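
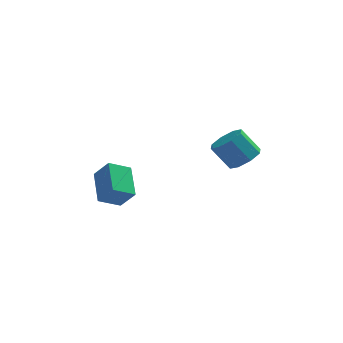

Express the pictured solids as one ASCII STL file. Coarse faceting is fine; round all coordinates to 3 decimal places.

solid 
facet normal 0.594 -0.112 -0.797
outer loop
vertex 3.092 -4.377 2.91
vertex 2.446 -4.063 2.384
vertex 3.122 -3.701 2.837
endloop
endfacet
facet normal 0.803 0.029 0.595
outer loop
vertex 3.092 -4.377 2.91
vertex 3.122 -3.701 2.837
vertex 2.219 -4.211 4.081
endloop
endfacet
facet normal 0.803 0.029 0.595
outer loop
vertex 2.219 -4.211 4.081
vertex 3.122 -3.701 2.837
vertex 2.249 -3.535 4.008
endloop
endfacet
facet normal -0.594 0.112 0.797
outer loop
vertex 2.219 -4.211 4.081
vertex 2.249 -3.535 4.008
vertex 1.574 -3.897 3.556
endloop
endfacet
facet normal 0.594 -0.113 -0.796
outer loop
vertex 3.122 -3.701 2.837
vertex 2.446 -4.063 2.384
vertex 2.756 -3.236 2.498
endloop
endfacet
facet normal 0.599 0.723 0.344
outer loop
vertex 3.122 -3.701 2.837
vertex 2.756 -3.236 2.498
vertex 2.249 -3.535 4.008
endloop
endfacet
facet normal 0.599 0.723 0.344
outer loop
vertex 2.249 -3.535 4.008
vertex 2.756 -3.236 2.498
vertex 1.883 -3.07 3.669
endloop
endfacet
facet normal -0.594 0.113 0.796
outer loop
vertex 2.249 -3.535 4.008
vertex 1.883 -3.07 3.669
vertex 1.574 -3.897 3.556
endloop
endfacet
facet normal 0.594 -0.113 -0.797
outer loop
vertex 2.756 -3.236 2.498
vertex 2.446 -4.063 2.384
vertex 2.209 -3.256 2.093
endloop
endfacet
facet normal 0.044 0.993 -0.108
outer loop
vertex 2.756 -3.236 2.498
vertex 2.209 -3.256 2.093
vertex 1.883 -3.07 3.669
endloop
endfacet
facet normal 0.044 0.993 -0.108
outer loop
vertex 1.883 -3.07 3.669
vertex 2.209 -3.256 2.093
vertex 1.336 -3.09 3.264
endloop
endfacet
facet normal -0.594 0.113 0.797
outer loop
vertex 1.883 -3.07 3.669
vertex 1.336 -3.09 3.264
vertex 1.574 -3.897 3.556
endloop
endfacet
facet normal 0.594 -0.113 -0.797
outer loop
vertex 2.209 -3.256 2.093
vertex 2.446 -4.063 2.384
vertex 1.801 -3.749 1.859
endloop
endfacet
facet normal -0.538 0.681 -0.497
outer loop
vertex 2.209 -3.256 2.093
vertex 1.801 -3.749 1.859
vertex 1.336 -3.09 3.264
endloop
endfacet
facet normal -0.538 0.681 -0.497
outer loop
vertex 1.336 -3.09 3.264
vertex 1.801 -3.749 1.859
vertex 0.928 -3.583 3.03
endloop
endfacet
facet normal -0.594 0.113 0.797
outer loop
vertex 1.336 -3.09 3.264
vertex 0.928 -3.583 3.03
vertex 1.574 -3.897 3.556
endloop
endfacet
facet normal 0.594 -0.112 -0.797
outer loop
vertex 1.801 -3.749 1.859
vertex 2.446 -4.063 2.384
vertex 1.771 -4.425 1.932
endloop
endfacet
facet normal -0.803 -0.029 -0.595
outer loop
vertex 1.801 -3.749 1.859
vertex 1.771 -4.425 1.932
vertex 0.928 -3.583 3.03
endloop
endfacet
facet normal -0.803 -0.029 -0.595
outer loop
vertex 0.928 -3.583 3.03
vertex 1.771 -4.425 1.932
vertex 0.898 -4.259 3.103
endloop
endfacet
facet normal -0.594 0.112 0.797
outer loop
vertex 0.928 -3.583 3.03
vertex 0.898 -4.259 3.103
vertex 1.574 -3.897 3.556
endloop
endfacet
facet normal 0.594 -0.113 -0.796
outer loop
vertex 1.771 -4.425 1.932
vertex 2.446 -4.063 2.384
vertex 2.137 -4.89 2.271
endloop
endfacet
facet normal -0.599 -0.723 -0.344
outer loop
vertex 1.771 -4.425 1.932
vertex 2.137 -4.89 2.271
vertex 0.898 -4.259 3.103
endloop
endfacet
facet normal -0.599 -0.723 -0.344
outer loop
vertex 0.898 -4.259 3.103
vertex 2.137 -4.89 2.271
vertex 1.264 -4.724 3.442
endloop
endfacet
facet normal -0.594 0.113 0.796
outer loop
vertex 0.898 -4.259 3.103
vertex 1.264 -4.724 3.442
vertex 1.574 -3.897 3.556
endloop
endfacet
facet normal 0.594 -0.113 -0.797
outer loop
vertex 2.137 -4.89 2.271
vertex 2.446 -4.063 2.384
vertex 2.684 -4.87 2.676
endloop
endfacet
facet normal -0.044 -0.993 0.108
outer loop
vertex 2.137 -4.89 2.271
vertex 2.684 -4.87 2.676
vertex 1.264 -4.724 3.442
endloop
endfacet
facet normal -0.044 -0.993 0.108
outer loop
vertex 1.264 -4.724 3.442
vertex 2.684 -4.87 2.676
vertex 1.811 -4.704 3.847
endloop
endfacet
facet normal -0.594 0.113 0.797
outer loop
vertex 1.264 -4.724 3.442
vertex 1.811 -4.704 3.847
vertex 1.574 -3.897 3.556
endloop
endfacet
facet normal 0.594 -0.113 -0.797
outer loop
vertex 2.684 -4.87 2.676
vertex 2.446 -4.063 2.384
vertex 3.092 -4.377 2.91
endloop
endfacet
facet normal 0.538 -0.681 0.497
outer loop
vertex 2.684 -4.87 2.676
vertex 3.092 -4.377 2.91
vertex 1.811 -4.704 3.847
endloop
endfacet
facet normal 0.538 -0.681 0.497
outer loop
vertex 1.811 -4.704 3.847
vertex 3.092 -4.377 2.91
vertex 2.219 -4.211 4.081
endloop
endfacet
facet normal -0.594 0.113 0.797
outer loop
vertex 1.811 -4.704 3.847
vertex 2.219 -4.211 4.081
vertex 1.574 -3.897 3.556
endloop
endfacet
facet normal -0.571 0.319 -0.757
outer loop
vertex -4.173 -4.727 -0.106
vertex -4.466 -3.124 0.791
vertex -3.182 -4.241 -0.649
endloop
endfacet
facet normal 0.158 -0.862 -0.482
outer loop
vertex -2.474 -4.636 0.289
vertex -4.173 -4.727 -0.106
vertex -3.182 -4.241 -0.649
endloop
endfacet
facet normal -0.571 0.319 -0.757
outer loop
vertex -3.182 -4.241 -0.649
vertex -4.466 -3.124 0.791
vertex -3.475 -2.638 0.248
endloop
endfacet
facet normal 0.806 0.395 -0.442
outer loop
vertex -3.475 -2.638 0.248
vertex -2.474 -4.636 0.289
vertex -3.182 -4.241 -0.649
endloop
endfacet
facet normal -0.806 -0.395 0.442
outer loop
vertex -4.173 -4.727 -0.106
vertex -3.758 -3.519 1.729
vertex -4.466 -3.124 0.791
endloop
endfacet
facet normal 0.158 -0.862 -0.482
outer loop
vertex -3.465 -5.122 0.832
vertex -4.173 -4.727 -0.106
vertex -2.474 -4.636 0.289
endloop
endfacet
facet normal -0.806 -0.395 0.442
outer loop
vertex -3.465 -5.122 0.832
vertex -3.758 -3.519 1.729
vertex -4.173 -4.727 -0.106
endloop
endfacet
facet normal -0.158 0.862 0.482
outer loop
vertex -4.466 -3.124 0.791
vertex -3.758 -3.519 1.729
vertex -3.475 -2.638 0.248
endloop
endfacet
facet normal 0.806 0.395 -0.442
outer loop
vertex -2.767 -3.033 1.186
vertex -2.474 -4.636 0.289
vertex -3.475 -2.638 0.248
endloop
endfacet
facet normal -0.158 0.862 0.482
outer loop
vertex -3.475 -2.638 0.248
vertex -3.758 -3.519 1.729
vertex -2.767 -3.033 1.186
endloop
endfacet
facet normal 0.571 -0.319 0.757
outer loop
vertex -2.767 -3.033 1.186
vertex -3.465 -5.122 0.832
vertex -2.474 -4.636 0.289
endloop
endfacet
facet normal 0.571 -0.319 0.757
outer loop
vertex -3.758 -3.519 1.729
vertex -3.465 -5.122 0.832
vertex -2.767 -3.033 1.186
endloop
endfacet

endsolid


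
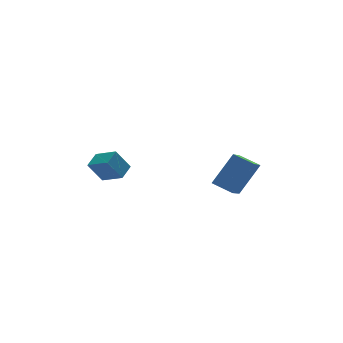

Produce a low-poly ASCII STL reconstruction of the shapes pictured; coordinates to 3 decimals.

solid 
facet normal -0.529 0.115 0.841
outer loop
vertex -1.65 3.69 1.828
vertex -2.284 4.774 1.281
vertex -2.367 3.084 1.459
endloop
endfacet
facet normal 0.463 -0.791 0.400
outer loop
vertex -1.636 2.926 0.299
vertex -1.65 3.69 1.828
vertex -2.367 3.084 1.459
endloop
endfacet
facet normal -0.530 0.115 0.840
outer loop
vertex -2.367 3.084 1.459
vertex -2.284 4.774 1.281
vertex -3.001 4.168 0.911
endloop
endfacet
facet normal -0.711 -0.601 -0.366
outer loop
vertex -3.001 4.168 0.911
vertex -1.636 2.926 0.299
vertex -2.367 3.084 1.459
endloop
endfacet
facet normal 0.711 0.601 0.366
outer loop
vertex -1.65 3.69 1.828
vertex -1.553 4.616 0.121
vertex -2.284 4.774 1.281
endloop
endfacet
facet normal 0.463 -0.791 0.400
outer loop
vertex -0.919 3.532 0.669
vertex -1.65 3.69 1.828
vertex -1.636 2.926 0.299
endloop
endfacet
facet normal 0.711 0.601 0.366
outer loop
vertex -0.919 3.532 0.669
vertex -1.553 4.616 0.121
vertex -1.65 3.69 1.828
endloop
endfacet
facet normal -0.463 0.791 -0.399
outer loop
vertex -2.284 4.774 1.281
vertex -1.553 4.616 0.121
vertex -3.001 4.168 0.911
endloop
endfacet
facet normal -0.711 -0.601 -0.366
outer loop
vertex -2.27 4.01 -0.248
vertex -1.636 2.926 0.299
vertex -3.001 4.168 0.911
endloop
endfacet
facet normal -0.463 0.791 -0.400
outer loop
vertex -3.001 4.168 0.911
vertex -1.553 4.616 0.121
vertex -2.27 4.01 -0.248
endloop
endfacet
facet normal 0.530 -0.114 -0.840
outer loop
vertex -2.27 4.01 -0.248
vertex -0.919 3.532 0.669
vertex -1.636 2.926 0.299
endloop
endfacet
facet normal 0.530 -0.115 -0.840
outer loop
vertex -1.553 4.616 0.121
vertex -0.919 3.532 0.669
vertex -2.27 4.01 -0.248
endloop
endfacet
facet normal -0.596 -0.082 -0.799
outer loop
vertex 1.299 -3.456 1.639
vertex 0.608 -2.615 2.069
vertex 2.327 -2.15 0.738
endloop
endfacet
facet normal 0.590 -0.718 -0.368
outer loop
vertex 3.532 -1.985 2.351
vertex 1.299 -3.456 1.639
vertex 2.327 -2.15 0.738
endloop
endfacet
facet normal -0.596 -0.082 -0.799
outer loop
vertex 2.327 -2.15 0.738
vertex 0.608 -2.615 2.069
vertex 1.636 -1.309 1.168
endloop
endfacet
facet normal 0.544 0.691 -0.477
outer loop
vertex 1.636 -1.309 1.168
vertex 3.532 -1.985 2.351
vertex 2.327 -2.15 0.738
endloop
endfacet
facet normal -0.544 -0.691 0.477
outer loop
vertex 1.299 -3.456 1.639
vertex 1.813 -2.45 3.682
vertex 0.608 -2.615 2.069
endloop
endfacet
facet normal 0.590 -0.718 -0.368
outer loop
vertex 2.504 -3.291 3.252
vertex 1.299 -3.456 1.639
vertex 3.532 -1.985 2.351
endloop
endfacet
facet normal -0.544 -0.691 0.477
outer loop
vertex 2.504 -3.291 3.252
vertex 1.813 -2.45 3.682
vertex 1.299 -3.456 1.639
endloop
endfacet
facet normal -0.590 0.718 0.368
outer loop
vertex 0.608 -2.615 2.069
vertex 1.813 -2.45 3.682
vertex 1.636 -1.309 1.168
endloop
endfacet
facet normal 0.544 0.691 -0.477
outer loop
vertex 2.841 -1.144 2.781
vertex 3.532 -1.985 2.351
vertex 1.636 -1.309 1.168
endloop
endfacet
facet normal -0.590 0.718 0.368
outer loop
vertex 1.636 -1.309 1.168
vertex 1.813 -2.45 3.682
vertex 2.841 -1.144 2.781
endloop
endfacet
facet normal 0.596 0.082 0.799
outer loop
vertex 2.841 -1.144 2.781
vertex 2.504 -3.291 3.252
vertex 3.532 -1.985 2.351
endloop
endfacet
facet normal 0.596 0.082 0.799
outer loop
vertex 1.813 -2.45 3.682
vertex 2.504 -3.291 3.252
vertex 2.841 -1.144 2.781
endloop
endfacet

endsolid


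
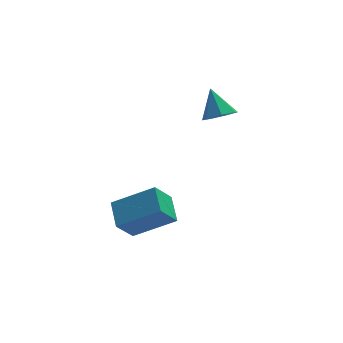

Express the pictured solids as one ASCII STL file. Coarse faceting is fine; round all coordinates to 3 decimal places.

solid 
facet normal 0.194 -0.606 -0.772
outer loop
vertex 0.846 1.052 1.208
vertex 0.454 0.459 1.575
vertex 0.166 1.009 1.071
endloop
endfacet
facet normal -0.020 0.978 -0.208
outer loop
vertex 0.846 1.052 1.208
vertex 0.166 1.009 1.071
vertex 0.166 1.361 2.725
endloop
endfacet
facet normal 0.193 -0.606 -0.772
outer loop
vertex 0.166 1.009 1.071
vertex 0.454 0.459 1.575
vertex -0.296 0.552 1.314
endloop
endfacet
facet normal -0.733 0.666 -0.142
outer loop
vertex 0.166 1.009 1.071
vertex -0.296 0.552 1.314
vertex 0.166 1.361 2.725
endloop
endfacet
facet normal 0.194 -0.606 -0.772
outer loop
vertex -0.296 0.552 1.314
vertex 0.454 0.459 1.575
vertex -0.194 0.025 1.753
endloop
endfacet
facet normal -0.957 0.051 0.284
outer loop
vertex -0.296 0.552 1.314
vertex -0.194 0.025 1.753
vertex 0.166 1.361 2.725
endloop
endfacet
facet normal 0.194 -0.606 -0.772
outer loop
vertex -0.194 0.025 1.753
vertex 0.454 0.459 1.575
vertex 0.396 -0.176 2.059
endloop
endfacet
facet normal -0.526 -0.403 0.749
outer loop
vertex -0.194 0.025 1.753
vertex 0.396 -0.176 2.059
vertex 0.166 1.361 2.725
endloop
endfacet
facet normal 0.193 -0.606 -0.772
outer loop
vertex 0.396 -0.176 2.059
vertex 0.454 0.459 1.575
vertex 1.03 0.101 2.0
endloop
endfacet
facet normal 0.239 -0.356 0.903
outer loop
vertex 0.396 -0.176 2.059
vertex 1.03 0.101 2.0
vertex 0.166 1.361 2.725
endloop
endfacet
facet normal 0.193 -0.606 -0.772
outer loop
vertex 1.03 0.101 2.0
vertex 0.454 0.459 1.575
vertex 1.23 0.648 1.621
endloop
endfacet
facet normal 0.760 0.159 0.630
outer loop
vertex 1.03 0.101 2.0
vertex 1.23 0.648 1.621
vertex 0.166 1.361 2.725
endloop
endfacet
facet normal 0.193 -0.606 -0.772
outer loop
vertex 1.23 0.648 1.621
vertex 0.454 0.459 1.575
vertex 0.846 1.052 1.208
endloop
endfacet
facet normal 0.645 0.752 0.136
outer loop
vertex 1.23 0.648 1.621
vertex 0.846 1.052 1.208
vertex 0.166 1.361 2.725
endloop
endfacet
facet normal -0.528 -0.374 0.762
outer loop
vertex -2.516 -1.091 -1.542
vertex -4.331 -0.71 -2.612
vertex -2.444 -2.365 -2.118
endloop
endfacet
facet normal 0.848 -0.178 0.500
outer loop
vertex -1.689 -1.83 -3.208
vertex -2.516 -1.091 -1.542
vertex -2.444 -2.365 -2.118
endloop
endfacet
facet normal -0.528 -0.374 0.763
outer loop
vertex -2.444 -2.365 -2.118
vertex -4.331 -0.71 -2.612
vertex -4.259 -1.984 -3.187
endloop
endfacet
facet normal 0.051 -0.910 -0.411
outer loop
vertex -4.259 -1.984 -3.187
vertex -1.689 -1.83 -3.208
vertex -2.444 -2.365 -2.118
endloop
endfacet
facet normal -0.051 0.910 0.411
outer loop
vertex -2.516 -1.091 -1.542
vertex -3.576 -0.175 -3.702
vertex -4.331 -0.71 -2.612
endloop
endfacet
facet normal 0.848 -0.178 0.500
outer loop
vertex -1.761 -0.556 -2.633
vertex -2.516 -1.091 -1.542
vertex -1.689 -1.83 -3.208
endloop
endfacet
facet normal -0.051 0.910 0.411
outer loop
vertex -1.761 -0.556 -2.633
vertex -3.576 -0.175 -3.702
vertex -2.516 -1.091 -1.542
endloop
endfacet
facet normal -0.848 0.178 -0.500
outer loop
vertex -4.331 -0.71 -2.612
vertex -3.576 -0.175 -3.702
vertex -4.259 -1.984 -3.187
endloop
endfacet
facet normal 0.051 -0.910 -0.411
outer loop
vertex -3.504 -1.449 -4.278
vertex -1.689 -1.83 -3.208
vertex -4.259 -1.984 -3.187
endloop
endfacet
facet normal -0.848 0.178 -0.499
outer loop
vertex -4.259 -1.984 -3.187
vertex -3.576 -0.175 -3.702
vertex -3.504 -1.449 -4.278
endloop
endfacet
facet normal 0.528 0.374 -0.762
outer loop
vertex -3.504 -1.449 -4.278
vertex -1.761 -0.556 -2.633
vertex -1.689 -1.83 -3.208
endloop
endfacet
facet normal 0.528 0.375 -0.762
outer loop
vertex -3.576 -0.175 -3.702
vertex -1.761 -0.556 -2.633
vertex -3.504 -1.449 -4.278
endloop
endfacet

endsolid


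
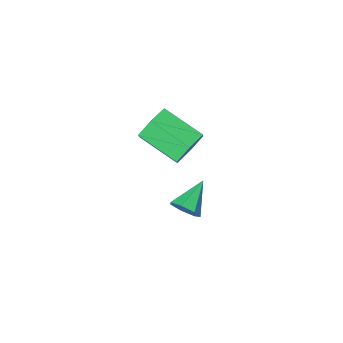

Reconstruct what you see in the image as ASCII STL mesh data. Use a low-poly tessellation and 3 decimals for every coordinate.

solid 
facet normal 0.786 0.365 -0.499
outer loop
vertex -2.151 -1.264 -3.649
vertex -2.464 -1.475 -4.297
vertex -2.536 -0.823 -3.933
endloop
endfacet
facet normal -0.129 0.455 0.881
outer loop
vertex -2.151 -1.264 -3.649
vertex -2.536 -0.823 -3.933
vertex -3.776 -2.085 -3.463
endloop
endfacet
facet normal 0.786 0.366 -0.499
outer loop
vertex -2.536 -0.823 -3.933
vertex -2.464 -1.475 -4.297
vertex -2.867 -0.874 -4.491
endloop
endfacet
facet normal -0.621 0.723 0.302
outer loop
vertex -2.536 -0.823 -3.933
vertex -2.867 -0.874 -4.491
vertex -3.776 -2.085 -3.463
endloop
endfacet
facet normal 0.786 0.366 -0.498
outer loop
vertex -2.867 -0.874 -4.491
vertex -2.464 -1.475 -4.297
vertex -2.894 -1.377 -4.903
endloop
endfacet
facet normal -0.867 0.343 -0.362
outer loop
vertex -2.867 -0.874 -4.491
vertex -2.894 -1.377 -4.903
vertex -3.776 -2.085 -3.463
endloop
endfacet
facet normal 0.786 0.365 -0.499
outer loop
vertex -2.894 -1.377 -4.903
vertex -2.464 -1.475 -4.297
vertex -2.597 -1.955 -4.858
endloop
endfacet
facet normal -0.682 -0.398 -0.613
outer loop
vertex -2.894 -1.377 -4.903
vertex -2.597 -1.955 -4.858
vertex -3.776 -2.085 -3.463
endloop
endfacet
facet normal 0.786 0.365 -0.499
outer loop
vertex -2.597 -1.955 -4.858
vertex -2.464 -1.475 -4.297
vertex -2.2 -2.171 -4.39
endloop
endfacet
facet normal -0.205 -0.943 -0.261
outer loop
vertex -2.597 -1.955 -4.858
vertex -2.2 -2.171 -4.39
vertex -3.776 -2.085 -3.463
endloop
endfacet
facet normal 0.786 0.365 -0.499
outer loop
vertex -2.2 -2.171 -4.39
vertex -2.464 -1.475 -4.297
vertex -2.001 -1.864 -3.852
endloop
endfacet
facet normal 0.203 -0.881 0.427
outer loop
vertex -2.2 -2.171 -4.39
vertex -2.001 -1.864 -3.852
vertex -3.776 -2.085 -3.463
endloop
endfacet
facet normal 0.786 0.365 -0.499
outer loop
vertex -2.001 -1.864 -3.852
vertex -2.464 -1.475 -4.297
vertex -2.151 -1.264 -3.649
endloop
endfacet
facet normal 0.237 -0.258 0.937
outer loop
vertex -2.001 -1.864 -3.852
vertex -2.151 -1.264 -3.649
vertex -3.776 -2.085 -3.463
endloop
endfacet
facet normal -0.401 0.822 -0.405
outer loop
vertex -1.866 -1.104 -0.376
vertex -2.386 -0.96 0.431
vertex -1.502 -0.57 0.347
endloop
endfacet
facet normal 0.835 0.147 -0.529
outer loop
vertex -1.866 -1.104 -0.376
vertex -1.502 -0.57 0.347
vertex -1.055 -2.763 0.442
endloop
endfacet
facet normal 0.835 0.147 -0.529
outer loop
vertex -1.055 -2.763 0.442
vertex -1.502 -0.57 0.347
vertex -0.691 -2.229 1.165
endloop
endfacet
facet normal 0.402 -0.821 0.404
outer loop
vertex -1.055 -2.763 0.442
vertex -0.691 -2.229 1.165
vertex -1.574 -2.62 1.249
endloop
endfacet
facet normal -0.401 0.822 -0.405
outer loop
vertex -1.502 -0.57 0.347
vertex -2.386 -0.96 0.431
vertex -2.021 -0.426 1.154
endloop
endfacet
facet normal 0.743 0.551 0.380
outer loop
vertex -1.502 -0.57 0.347
vertex -2.021 -0.426 1.154
vertex -0.691 -2.229 1.165
endloop
endfacet
facet normal 0.743 0.551 0.380
outer loop
vertex -0.691 -2.229 1.165
vertex -2.021 -0.426 1.154
vertex -1.21 -2.085 1.972
endloop
endfacet
facet normal 0.402 -0.821 0.405
outer loop
vertex -0.691 -2.229 1.165
vertex -1.21 -2.085 1.972
vertex -1.574 -2.62 1.249
endloop
endfacet
facet normal -0.402 0.822 -0.404
outer loop
vertex -2.021 -0.426 1.154
vertex -2.386 -0.96 0.431
vertex -2.905 -0.817 1.238
endloop
endfacet
facet normal -0.092 0.404 0.910
outer loop
vertex -2.021 -0.426 1.154
vertex -2.905 -0.817 1.238
vertex -1.21 -2.085 1.972
endloop
endfacet
facet normal -0.092 0.404 0.910
outer loop
vertex -1.21 -2.085 1.972
vertex -2.905 -0.817 1.238
vertex -2.094 -2.476 2.056
endloop
endfacet
facet normal 0.402 -0.821 0.405
outer loop
vertex -1.21 -2.085 1.972
vertex -2.094 -2.476 2.056
vertex -1.574 -2.62 1.249
endloop
endfacet
facet normal -0.402 0.821 -0.404
outer loop
vertex -2.905 -0.817 1.238
vertex -2.386 -0.96 0.431
vertex -3.269 -1.351 0.515
endloop
endfacet
facet normal -0.835 -0.147 0.529
outer loop
vertex -2.905 -0.817 1.238
vertex -3.269 -1.351 0.515
vertex -2.094 -2.476 2.056
endloop
endfacet
facet normal -0.835 -0.147 0.529
outer loop
vertex -2.094 -2.476 2.056
vertex -3.269 -1.351 0.515
vertex -2.458 -3.01 1.333
endloop
endfacet
facet normal 0.401 -0.822 0.405
outer loop
vertex -2.094 -2.476 2.056
vertex -2.458 -3.01 1.333
vertex -1.574 -2.62 1.249
endloop
endfacet
facet normal -0.402 0.821 -0.405
outer loop
vertex -3.269 -1.351 0.515
vertex -2.386 -0.96 0.431
vertex -2.75 -1.495 -0.292
endloop
endfacet
facet normal -0.743 -0.551 -0.380
outer loop
vertex -3.269 -1.351 0.515
vertex -2.75 -1.495 -0.292
vertex -2.458 -3.01 1.333
endloop
endfacet
facet normal -0.743 -0.551 -0.380
outer loop
vertex -2.458 -3.01 1.333
vertex -2.75 -1.495 -0.292
vertex -1.939 -3.154 0.526
endloop
endfacet
facet normal 0.401 -0.822 0.405
outer loop
vertex -2.458 -3.01 1.333
vertex -1.939 -3.154 0.526
vertex -1.574 -2.62 1.249
endloop
endfacet
facet normal -0.402 0.821 -0.405
outer loop
vertex -2.75 -1.495 -0.292
vertex -2.386 -0.96 0.431
vertex -1.866 -1.104 -0.376
endloop
endfacet
facet normal 0.092 -0.404 -0.910
outer loop
vertex -2.75 -1.495 -0.292
vertex -1.866 -1.104 -0.376
vertex -1.939 -3.154 0.526
endloop
endfacet
facet normal 0.092 -0.404 -0.910
outer loop
vertex -1.939 -3.154 0.526
vertex -1.866 -1.104 -0.376
vertex -1.055 -2.763 0.442
endloop
endfacet
facet normal 0.402 -0.822 0.404
outer loop
vertex -1.939 -3.154 0.526
vertex -1.055 -2.763 0.442
vertex -1.574 -2.62 1.249
endloop
endfacet

endsolid


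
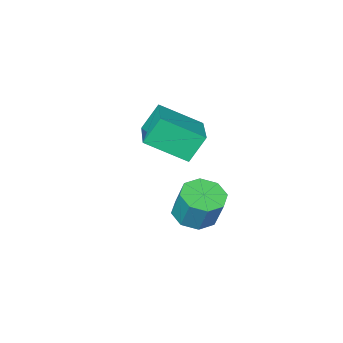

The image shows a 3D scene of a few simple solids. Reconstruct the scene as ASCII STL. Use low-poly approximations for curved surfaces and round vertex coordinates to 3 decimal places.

solid 
facet normal -0.528 0.077 0.846
outer loop
vertex 3.39 -2.159 3.085
vertex 4.308 -0.539 3.511
vertex 2.235 -1.294 2.285
endloop
endfacet
facet normal -0.481 -0.848 -0.223
outer loop
vertex 2.832 -1.381 1.329
vertex 3.39 -2.159 3.085
vertex 2.235 -1.294 2.285
endloop
endfacet
facet normal -0.528 0.077 0.846
outer loop
vertex 2.235 -1.294 2.285
vertex 4.308 -0.539 3.511
vertex 3.153 0.326 2.711
endloop
endfacet
facet normal -0.700 0.524 -0.485
outer loop
vertex 3.153 0.326 2.711
vertex 2.832 -1.381 1.329
vertex 2.235 -1.294 2.285
endloop
endfacet
facet normal 0.700 -0.524 0.485
outer loop
vertex 3.39 -2.159 3.085
vertex 4.905 -0.626 2.555
vertex 4.308 -0.539 3.511
endloop
endfacet
facet normal -0.481 -0.848 -0.223
outer loop
vertex 3.987 -2.246 2.129
vertex 3.39 -2.159 3.085
vertex 2.832 -1.381 1.329
endloop
endfacet
facet normal 0.700 -0.524 0.485
outer loop
vertex 3.987 -2.246 2.129
vertex 4.905 -0.626 2.555
vertex 3.39 -2.159 3.085
endloop
endfacet
facet normal 0.481 0.848 0.223
outer loop
vertex 4.308 -0.539 3.511
vertex 4.905 -0.626 2.555
vertex 3.153 0.326 2.711
endloop
endfacet
facet normal -0.700 0.524 -0.485
outer loop
vertex 3.75 0.239 1.755
vertex 2.832 -1.381 1.329
vertex 3.153 0.326 2.711
endloop
endfacet
facet normal 0.481 0.848 0.223
outer loop
vertex 3.153 0.326 2.711
vertex 4.905 -0.626 2.555
vertex 3.75 0.239 1.755
endloop
endfacet
facet normal 0.528 -0.077 -0.846
outer loop
vertex 3.75 0.239 1.755
vertex 3.987 -2.246 2.129
vertex 2.832 -1.381 1.329
endloop
endfacet
facet normal 0.528 -0.077 -0.846
outer loop
vertex 4.905 -0.626 2.555
vertex 3.987 -2.246 2.129
vertex 3.75 0.239 1.755
endloop
endfacet
facet normal -0.010 -0.423 -0.906
outer loop
vertex 3.573 -0.519 -1.685
vertex 2.844 -0.814 -1.539
vertex 3.126 -0.137 -1.858
endloop
endfacet
facet normal 0.684 0.658 -0.314
outer loop
vertex 3.573 -0.519 -1.685
vertex 3.126 -0.137 -1.858
vertex 3.586 0.03 -0.506
endloop
endfacet
facet normal 0.684 0.658 -0.314
outer loop
vertex 3.586 0.03 -0.506
vertex 3.126 -0.137 -1.858
vertex 3.139 0.412 -0.679
endloop
endfacet
facet normal 0.009 0.421 0.907
outer loop
vertex 3.586 0.03 -0.506
vertex 3.139 0.412 -0.679
vertex 2.856 -0.266 -0.361
endloop
endfacet
facet normal -0.010 -0.423 -0.906
outer loop
vertex 3.126 -0.137 -1.858
vertex 2.844 -0.814 -1.539
vertex 2.514 -0.152 -1.844
endloop
endfacet
facet normal -0.032 0.906 -0.422
outer loop
vertex 3.126 -0.137 -1.858
vertex 2.514 -0.152 -1.844
vertex 3.139 0.412 -0.679
endloop
endfacet
facet normal -0.031 0.906 -0.422
outer loop
vertex 3.139 0.412 -0.679
vertex 2.514 -0.152 -1.844
vertex 2.527 0.397 -0.666
endloop
endfacet
facet normal 0.009 0.422 0.907
outer loop
vertex 3.139 0.412 -0.679
vertex 2.527 0.397 -0.666
vertex 2.856 -0.266 -0.361
endloop
endfacet
facet normal -0.009 -0.422 -0.906
outer loop
vertex 2.514 -0.152 -1.844
vertex 2.844 -0.814 -1.539
vertex 2.095 -0.555 -1.652
endloop
endfacet
facet normal -0.729 0.623 -0.282
outer loop
vertex 2.514 -0.152 -1.844
vertex 2.095 -0.555 -1.652
vertex 2.527 0.397 -0.666
endloop
endfacet
facet normal -0.729 0.623 -0.282
outer loop
vertex 2.527 0.397 -0.666
vertex 2.095 -0.555 -1.652
vertex 2.108 -0.006 -0.473
endloop
endfacet
facet normal 0.011 0.422 0.906
outer loop
vertex 2.527 0.397 -0.666
vertex 2.108 -0.006 -0.473
vertex 2.856 -0.266 -0.361
endloop
endfacet
facet normal -0.009 -0.422 -0.907
outer loop
vertex 2.095 -0.555 -1.652
vertex 2.844 -0.814 -1.539
vertex 2.114 -1.11 -1.394
endloop
endfacet
facet normal -0.999 -0.024 0.022
outer loop
vertex 2.095 -0.555 -1.652
vertex 2.114 -1.11 -1.394
vertex 2.108 -0.006 -0.473
endloop
endfacet
facet normal -0.999 -0.024 0.022
outer loop
vertex 2.108 -0.006 -0.473
vertex 2.114 -1.11 -1.394
vertex 2.127 -0.561 -0.215
endloop
endfacet
facet normal 0.011 0.422 0.907
outer loop
vertex 2.108 -0.006 -0.473
vertex 2.127 -0.561 -0.215
vertex 2.856 -0.266 -0.361
endloop
endfacet
facet normal -0.009 -0.421 -0.907
outer loop
vertex 2.114 -1.11 -1.394
vertex 2.844 -0.814 -1.539
vertex 2.561 -1.492 -1.221
endloop
endfacet
facet normal -0.684 -0.658 0.314
outer loop
vertex 2.114 -1.11 -1.394
vertex 2.561 -1.492 -1.221
vertex 2.127 -0.561 -0.215
endloop
endfacet
facet normal -0.684 -0.658 0.314
outer loop
vertex 2.127 -0.561 -0.215
vertex 2.561 -1.492 -1.221
vertex 2.574 -0.943 -0.042
endloop
endfacet
facet normal 0.010 0.423 0.906
outer loop
vertex 2.127 -0.561 -0.215
vertex 2.574 -0.943 -0.042
vertex 2.856 -0.266 -0.361
endloop
endfacet
facet normal -0.009 -0.422 -0.907
outer loop
vertex 2.561 -1.492 -1.221
vertex 2.844 -0.814 -1.539
vertex 3.173 -1.477 -1.234
endloop
endfacet
facet normal 0.031 -0.906 0.422
outer loop
vertex 2.561 -1.492 -1.221
vertex 3.173 -1.477 -1.234
vertex 2.574 -0.943 -0.042
endloop
endfacet
facet normal 0.032 -0.906 0.422
outer loop
vertex 2.574 -0.943 -0.042
vertex 3.173 -1.477 -1.234
vertex 3.186 -0.928 -0.056
endloop
endfacet
facet normal 0.010 0.423 0.906
outer loop
vertex 2.574 -0.943 -0.042
vertex 3.186 -0.928 -0.056
vertex 2.856 -0.266 -0.361
endloop
endfacet
facet normal -0.011 -0.422 -0.906
outer loop
vertex 3.173 -1.477 -1.234
vertex 2.844 -0.814 -1.539
vertex 3.592 -1.074 -1.427
endloop
endfacet
facet normal 0.729 -0.623 0.282
outer loop
vertex 3.173 -1.477 -1.234
vertex 3.592 -1.074 -1.427
vertex 3.186 -0.928 -0.056
endloop
endfacet
facet normal 0.729 -0.624 0.282
outer loop
vertex 3.186 -0.928 -0.056
vertex 3.592 -1.074 -1.427
vertex 3.605 -0.525 -0.248
endloop
endfacet
facet normal 0.009 0.422 0.906
outer loop
vertex 3.186 -0.928 -0.056
vertex 3.605 -0.525 -0.248
vertex 2.856 -0.266 -0.361
endloop
endfacet
facet normal -0.011 -0.422 -0.907
outer loop
vertex 3.592 -1.074 -1.427
vertex 2.844 -0.814 -1.539
vertex 3.573 -0.519 -1.685
endloop
endfacet
facet normal 0.999 0.024 -0.022
outer loop
vertex 3.592 -1.074 -1.427
vertex 3.573 -0.519 -1.685
vertex 3.605 -0.525 -0.248
endloop
endfacet
facet normal 0.999 0.024 -0.022
outer loop
vertex 3.605 -0.525 -0.248
vertex 3.573 -0.519 -1.685
vertex 3.586 0.03 -0.506
endloop
endfacet
facet normal 0.009 0.422 0.907
outer loop
vertex 3.605 -0.525 -0.248
vertex 3.586 0.03 -0.506
vertex 2.856 -0.266 -0.361
endloop
endfacet

endsolid


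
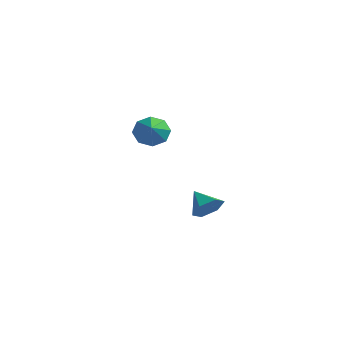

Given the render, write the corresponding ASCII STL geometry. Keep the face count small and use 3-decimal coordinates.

solid 
facet normal 0.794 -0.191 -0.578
outer loop
vertex 2.469 -2.14 1.13
vertex 2.038 -2.052 0.509
vertex 2.4 -1.454 0.809
endloop
endfacet
facet normal 0.138 0.431 0.892
outer loop
vertex 2.469 -2.14 1.13
vertex 2.4 -1.454 0.809
vertex 1.102 -1.828 1.191
endloop
endfacet
facet normal 0.794 -0.191 -0.578
outer loop
vertex 2.4 -1.454 0.809
vertex 2.038 -2.052 0.509
vertex 1.969 -1.367 0.188
endloop
endfacet
facet normal -0.194 0.944 0.267
outer loop
vertex 2.4 -1.454 0.809
vertex 1.969 -1.367 0.188
vertex 1.102 -1.828 1.191
endloop
endfacet
facet normal 0.794 -0.191 -0.577
outer loop
vertex 1.969 -1.367 0.188
vertex 2.038 -2.052 0.509
vertex 1.608 -1.965 -0.111
endloop
endfacet
facet normal -0.718 0.605 -0.343
outer loop
vertex 1.969 -1.367 0.188
vertex 1.608 -1.965 -0.111
vertex 1.102 -1.828 1.191
endloop
endfacet
facet normal 0.794 -0.191 -0.577
outer loop
vertex 1.608 -1.965 -0.111
vertex 2.038 -2.052 0.509
vertex 1.677 -2.65 0.21
endloop
endfacet
facet normal -0.912 -0.246 -0.329
outer loop
vertex 1.608 -1.965 -0.111
vertex 1.677 -2.65 0.21
vertex 1.102 -1.828 1.191
endloop
endfacet
facet normal 0.794 -0.190 -0.578
outer loop
vertex 1.677 -2.65 0.21
vertex 2.038 -2.052 0.509
vertex 2.108 -2.738 0.831
endloop
endfacet
facet normal -0.581 -0.759 0.295
outer loop
vertex 1.677 -2.65 0.21
vertex 2.108 -2.738 0.831
vertex 1.102 -1.828 1.191
endloop
endfacet
facet normal 0.794 -0.190 -0.578
outer loop
vertex 2.108 -2.738 0.831
vertex 2.038 -2.052 0.509
vertex 2.469 -2.14 1.13
endloop
endfacet
facet normal -0.055 -0.420 0.906
outer loop
vertex 2.108 -2.738 0.831
vertex 2.469 -2.14 1.13
vertex 1.102 -1.828 1.191
endloop
endfacet
facet normal -0.564 0.684 -0.462
outer loop
vertex -3.314 1.764 2.127
vertex -3.977 1.561 2.636
vertex -3.329 2.124 2.678
endloop
endfacet
facet normal 0.999 0.034 0.005
outer loop
vertex -3.314 1.764 2.127
vertex -3.329 2.124 2.678
vertex -3.283 0.719 3.204
endloop
endfacet
facet normal -0.564 0.684 -0.462
outer loop
vertex -3.329 2.124 2.678
vertex -3.977 1.561 2.636
vertex -3.723 2.154 3.204
endloop
endfacet
facet normal 0.783 0.240 0.573
outer loop
vertex -3.329 2.124 2.678
vertex -3.723 2.154 3.204
vertex -3.283 0.719 3.204
endloop
endfacet
facet normal -0.565 0.684 -0.461
outer loop
vertex -3.723 2.154 3.204
vertex -3.977 1.561 2.636
vertex -4.266 1.836 3.398
endloop
endfacet
facet normal 0.289 0.089 0.953
outer loop
vertex -3.723 2.154 3.204
vertex -4.266 1.836 3.398
vertex -3.283 0.719 3.204
endloop
endfacet
facet normal -0.565 0.684 -0.461
outer loop
vertex -4.266 1.836 3.398
vertex -3.977 1.561 2.636
vertex -4.64 1.357 3.145
endloop
endfacet
facet normal -0.197 -0.333 0.922
outer loop
vertex -4.266 1.836 3.398
vertex -4.64 1.357 3.145
vertex -3.283 0.719 3.204
endloop
endfacet
facet normal -0.565 0.684 -0.461
outer loop
vertex -4.64 1.357 3.145
vertex -3.977 1.561 2.636
vertex -4.626 0.997 2.594
endloop
endfacet
facet normal -0.387 -0.776 0.498
outer loop
vertex -4.64 1.357 3.145
vertex -4.626 0.997 2.594
vertex -3.283 0.719 3.204
endloop
endfacet
facet normal -0.564 0.684 -0.463
outer loop
vertex -4.626 0.997 2.594
vertex -3.977 1.561 2.636
vertex -4.231 0.967 2.068
endloop
endfacet
facet normal -0.171 -0.983 -0.072
outer loop
vertex -4.626 0.997 2.594
vertex -4.231 0.967 2.068
vertex -3.283 0.719 3.204
endloop
endfacet
facet normal -0.565 0.683 -0.462
outer loop
vertex -4.231 0.967 2.068
vertex -3.977 1.561 2.636
vertex -3.688 1.285 1.874
endloop
endfacet
facet normal 0.325 -0.831 -0.452
outer loop
vertex -4.231 0.967 2.068
vertex -3.688 1.285 1.874
vertex -3.283 0.719 3.204
endloop
endfacet
facet normal -0.564 0.684 -0.462
outer loop
vertex -3.688 1.285 1.874
vertex -3.977 1.561 2.636
vertex -3.314 1.764 2.127
endloop
endfacet
facet normal 0.809 -0.410 -0.421
outer loop
vertex -3.688 1.285 1.874
vertex -3.314 1.764 2.127
vertex -3.283 0.719 3.204
endloop
endfacet

endsolid


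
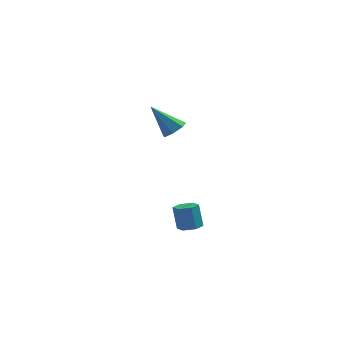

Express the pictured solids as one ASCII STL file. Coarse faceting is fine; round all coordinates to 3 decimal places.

solid 
facet normal 0.165 -0.226 -0.960
outer loop
vertex 2.949 -3.284 -2.647
vertex 2.645 -3.739 -2.592
vertex 2.408 -3.267 -2.744
endloop
endfacet
facet normal 0.069 0.974 -0.216
outer loop
vertex 2.949 -3.284 -2.647
vertex 2.408 -3.267 -2.744
vertex 2.759 -3.026 -1.542
endloop
endfacet
facet normal 0.071 0.974 -0.216
outer loop
vertex 2.759 -3.026 -1.542
vertex 2.408 -3.267 -2.744
vertex 2.218 -3.008 -1.639
endloop
endfacet
facet normal -0.165 0.224 0.961
outer loop
vertex 2.759 -3.026 -1.542
vertex 2.218 -3.008 -1.639
vertex 2.455 -3.481 -1.488
endloop
endfacet
facet normal 0.165 -0.226 -0.960
outer loop
vertex 2.408 -3.267 -2.744
vertex 2.645 -3.739 -2.592
vertex 2.104 -3.722 -2.689
endloop
endfacet
facet normal -0.817 0.514 -0.261
outer loop
vertex 2.408 -3.267 -2.744
vertex 2.104 -3.722 -2.689
vertex 2.218 -3.008 -1.639
endloop
endfacet
facet normal -0.817 0.515 -0.261
outer loop
vertex 2.218 -3.008 -1.639
vertex 2.104 -3.722 -2.689
vertex 1.914 -3.463 -1.585
endloop
endfacet
facet normal -0.165 0.224 0.961
outer loop
vertex 2.218 -3.008 -1.639
vertex 1.914 -3.463 -1.585
vertex 2.455 -3.481 -1.488
endloop
endfacet
facet normal 0.165 -0.224 -0.960
outer loop
vertex 2.104 -3.722 -2.689
vertex 2.645 -3.739 -2.592
vertex 2.341 -4.194 -2.538
endloop
endfacet
facet normal -0.887 -0.460 -0.045
outer loop
vertex 2.104 -3.722 -2.689
vertex 2.341 -4.194 -2.538
vertex 1.914 -3.463 -1.585
endloop
endfacet
facet normal -0.887 -0.459 -0.045
outer loop
vertex 1.914 -3.463 -1.585
vertex 2.341 -4.194 -2.538
vertex 2.151 -3.936 -1.433
endloop
endfacet
facet normal -0.165 0.226 0.960
outer loop
vertex 1.914 -3.463 -1.585
vertex 2.151 -3.936 -1.433
vertex 2.455 -3.481 -1.488
endloop
endfacet
facet normal 0.165 -0.224 -0.961
outer loop
vertex 2.341 -4.194 -2.538
vertex 2.645 -3.739 -2.592
vertex 2.882 -4.212 -2.441
endloop
endfacet
facet normal -0.071 -0.974 0.215
outer loop
vertex 2.341 -4.194 -2.538
vertex 2.882 -4.212 -2.441
vertex 2.151 -3.936 -1.433
endloop
endfacet
facet normal -0.069 -0.974 0.216
outer loop
vertex 2.151 -3.936 -1.433
vertex 2.882 -4.212 -2.441
vertex 2.692 -3.953 -1.336
endloop
endfacet
facet normal -0.165 0.226 0.960
outer loop
vertex 2.151 -3.936 -1.433
vertex 2.692 -3.953 -1.336
vertex 2.455 -3.481 -1.488
endloop
endfacet
facet normal 0.165 -0.224 -0.961
outer loop
vertex 2.882 -4.212 -2.441
vertex 2.645 -3.739 -2.592
vertex 3.186 -3.757 -2.495
endloop
endfacet
facet normal 0.817 -0.515 0.261
outer loop
vertex 2.882 -4.212 -2.441
vertex 3.186 -3.757 -2.495
vertex 2.692 -3.953 -1.336
endloop
endfacet
facet normal 0.817 -0.514 0.261
outer loop
vertex 2.692 -3.953 -1.336
vertex 3.186 -3.757 -2.495
vertex 2.996 -3.498 -1.391
endloop
endfacet
facet normal -0.165 0.226 0.960
outer loop
vertex 2.692 -3.953 -1.336
vertex 2.996 -3.498 -1.391
vertex 2.455 -3.481 -1.488
endloop
endfacet
facet normal 0.165 -0.226 -0.960
outer loop
vertex 3.186 -3.757 -2.495
vertex 2.645 -3.739 -2.592
vertex 2.949 -3.284 -2.647
endloop
endfacet
facet normal 0.887 0.459 0.045
outer loop
vertex 3.186 -3.757 -2.495
vertex 2.949 -3.284 -2.647
vertex 2.996 -3.498 -1.391
endloop
endfacet
facet normal 0.887 0.460 0.045
outer loop
vertex 2.996 -3.498 -1.391
vertex 2.949 -3.284 -2.647
vertex 2.759 -3.026 -1.542
endloop
endfacet
facet normal -0.165 0.224 0.960
outer loop
vertex 2.996 -3.498 -1.391
vertex 2.759 -3.026 -1.542
vertex 2.455 -3.481 -1.488
endloop
endfacet
facet normal 0.617 -0.174 -0.767
outer loop
vertex 2.39 2.516 0.513
vertex 1.885 2.333 0.148
vertex 2.14 2.926 0.219
endloop
endfacet
facet normal 0.412 0.683 0.602
outer loop
vertex 2.39 2.516 0.513
vertex 2.14 2.926 0.219
vertex 0.835 2.627 1.452
endloop
endfacet
facet normal 0.617 -0.173 -0.768
outer loop
vertex 2.14 2.926 0.219
vertex 1.885 2.333 0.148
vertex 1.697 2.89 -0.129
endloop
endfacet
facet normal -0.146 0.986 0.084
outer loop
vertex 2.14 2.926 0.219
vertex 1.697 2.89 -0.129
vertex 0.835 2.627 1.452
endloop
endfacet
facet normal 0.617 -0.173 -0.768
outer loop
vertex 1.697 2.89 -0.129
vertex 1.885 2.333 0.148
vertex 1.396 2.434 -0.268
endloop
endfacet
facet normal -0.747 0.588 -0.310
outer loop
vertex 1.697 2.89 -0.129
vertex 1.396 2.434 -0.268
vertex 0.835 2.627 1.452
endloop
endfacet
facet normal 0.617 -0.172 -0.768
outer loop
vertex 1.396 2.434 -0.268
vertex 1.885 2.333 0.148
vertex 1.463 1.902 -0.095
endloop
endfacet
facet normal -0.936 -0.210 -0.282
outer loop
vertex 1.396 2.434 -0.268
vertex 1.463 1.902 -0.095
vertex 0.835 2.627 1.452
endloop
endfacet
facet normal 0.619 -0.174 -0.766
outer loop
vertex 1.463 1.902 -0.095
vertex 1.885 2.333 0.148
vertex 1.847 1.694 0.262
endloop
endfacet
facet normal -0.573 -0.807 0.146
outer loop
vertex 1.463 1.902 -0.095
vertex 1.847 1.694 0.262
vertex 0.835 2.627 1.452
endloop
endfacet
facet normal 0.617 -0.174 -0.768
outer loop
vertex 1.847 1.694 0.262
vertex 1.885 2.333 0.148
vertex 2.26 1.967 0.532
endloop
endfacet
facet normal 0.072 -0.754 0.653
outer loop
vertex 1.847 1.694 0.262
vertex 2.26 1.967 0.532
vertex 0.835 2.627 1.452
endloop
endfacet
facet normal 0.617 -0.173 -0.768
outer loop
vertex 2.26 1.967 0.532
vertex 1.885 2.333 0.148
vertex 2.39 2.516 0.513
endloop
endfacet
facet normal 0.510 -0.091 0.855
outer loop
vertex 2.26 1.967 0.532
vertex 2.39 2.516 0.513
vertex 0.835 2.627 1.452
endloop
endfacet

endsolid


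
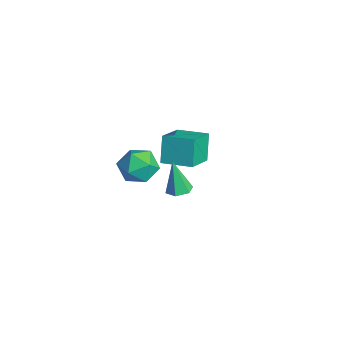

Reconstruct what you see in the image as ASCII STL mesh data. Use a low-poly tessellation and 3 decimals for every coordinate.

solid 
facet normal -0.517 -0.563 0.646
outer loop
vertex -5.014 -1.346 -3.449
vertex -4.344 -2.348 -3.786
vertex -3.955 -1.623 -2.843
endloop
endfacet
facet normal -0.472 0.111 0.875
outer loop
vertex -5.014 -1.346 -3.449
vertex -3.955 -1.623 -2.843
vertex -4.217 -0.435 -3.135
endloop
endfacet
facet normal -0.758 0.533 0.376
outer loop
vertex -5.014 -1.346 -3.449
vertex -4.217 -0.435 -3.135
vertex -4.768 -0.425 -4.259
endloop
endfacet
facet normal -0.980 0.120 -0.161
outer loop
vertex -5.014 -1.346 -3.449
vertex -4.768 -0.425 -4.259
vertex -4.847 -1.607 -4.661
endloop
endfacet
facet normal -0.830 -0.557 0.006
outer loop
vertex -5.014 -1.346 -3.449
vertex -4.847 -1.607 -4.661
vertex -4.344 -2.348 -3.786
endloop
endfacet
facet normal 0.220 0.278 0.935
outer loop
vertex -4.217 -0.435 -3.135
vertex -3.955 -1.623 -2.843
vertex -3.053 -0.873 -3.279
endloop
endfacet
facet normal 0.148 -0.813 0.564
outer loop
vertex -3.955 -1.623 -2.843
vertex -4.344 -2.348 -3.786
vertex -3.132 -2.055 -3.681
endloop
endfacet
facet normal -0.361 -0.804 -0.473
outer loop
vertex -4.344 -2.348 -3.786
vertex -4.847 -1.607 -4.661
vertex -3.683 -2.045 -4.805
endloop
endfacet
facet normal -0.602 0.293 -0.743
outer loop
vertex -4.847 -1.607 -4.661
vertex -4.768 -0.425 -4.259
vertex -3.945 -0.857 -5.097
endloop
endfacet
facet normal -0.244 0.961 0.128
outer loop
vertex -4.768 -0.425 -4.259
vertex -4.217 -0.435 -3.135
vertex -3.556 -0.132 -4.154
endloop
endfacet
facet normal 0.980 -0.120 0.161
outer loop
vertex -2.886 -1.134 -4.491
vertex -3.053 -0.873 -3.279
vertex -3.132 -2.055 -3.681
endloop
endfacet
facet normal 0.758 -0.533 -0.376
outer loop
vertex -2.886 -1.134 -4.491
vertex -3.132 -2.055 -3.681
vertex -3.683 -2.045 -4.805
endloop
endfacet
facet normal 0.472 -0.111 -0.875
outer loop
vertex -2.886 -1.134 -4.491
vertex -3.683 -2.045 -4.805
vertex -3.945 -0.857 -5.097
endloop
endfacet
facet normal 0.517 0.563 -0.646
outer loop
vertex -2.886 -1.134 -4.491
vertex -3.945 -0.857 -5.097
vertex -3.556 -0.132 -4.154
endloop
endfacet
facet normal 0.830 0.557 -0.006
outer loop
vertex -2.886 -1.134 -4.491
vertex -3.556 -0.132 -4.154
vertex -3.053 -0.873 -3.279
endloop
endfacet
facet normal 0.602 -0.293 0.743
outer loop
vertex -3.132 -2.055 -3.681
vertex -3.053 -0.873 -3.279
vertex -3.955 -1.623 -2.843
endloop
endfacet
facet normal 0.244 -0.961 -0.128
outer loop
vertex -3.683 -2.045 -4.805
vertex -3.132 -2.055 -3.681
vertex -4.344 -2.348 -3.786
endloop
endfacet
facet normal -0.220 -0.278 -0.935
outer loop
vertex -3.945 -0.857 -5.097
vertex -3.683 -2.045 -4.805
vertex -4.847 -1.607 -4.661
endloop
endfacet
facet normal -0.148 0.813 -0.564
outer loop
vertex -3.556 -0.132 -4.154
vertex -3.945 -0.857 -5.097
vertex -4.768 -0.425 -4.259
endloop
endfacet
facet normal 0.361 0.804 0.473
outer loop
vertex -3.053 -0.873 -3.279
vertex -3.556 -0.132 -4.154
vertex -4.217 -0.435 -3.135
endloop
endfacet
facet normal 0.246 0.096 -0.964
outer loop
vertex 3.646 -1.739 0.007
vertex 3.07 -1.337 -0.1
vertex 3.685 -1.035 0.087
endloop
endfacet
facet normal 0.849 -0.106 0.518
outer loop
vertex 3.646 -1.739 0.007
vertex 3.685 -1.035 0.087
vertex 2.59 -1.523 1.78
endloop
endfacet
facet normal 0.247 0.094 -0.964
outer loop
vertex 3.685 -1.035 0.087
vertex 3.07 -1.337 -0.1
vertex 3.11 -0.633 -0.021
endloop
endfacet
facet normal 0.433 0.752 0.497
outer loop
vertex 3.685 -1.035 0.087
vertex 3.11 -0.633 -0.021
vertex 2.59 -1.523 1.78
endloop
endfacet
facet normal 0.247 0.094 -0.964
outer loop
vertex 3.11 -0.633 -0.021
vertex 3.07 -1.337 -0.1
vertex 2.495 -0.935 -0.208
endloop
endfacet
facet normal -0.489 0.830 0.269
outer loop
vertex 3.11 -0.633 -0.021
vertex 2.495 -0.935 -0.208
vertex 2.59 -1.523 1.78
endloop
endfacet
facet normal 0.247 0.094 -0.964
outer loop
vertex 2.495 -0.935 -0.208
vertex 3.07 -1.337 -0.1
vertex 2.456 -1.64 -0.287
endloop
endfacet
facet normal -0.997 0.048 0.062
outer loop
vertex 2.495 -0.935 -0.208
vertex 2.456 -1.64 -0.287
vertex 2.59 -1.523 1.78
endloop
endfacet
facet normal 0.246 0.096 -0.964
outer loop
vertex 2.456 -1.64 -0.287
vertex 3.07 -1.337 -0.1
vertex 3.031 -2.042 -0.18
endloop
endfacet
facet normal -0.581 -0.809 0.084
outer loop
vertex 2.456 -1.64 -0.287
vertex 3.031 -2.042 -0.18
vertex 2.59 -1.523 1.78
endloop
endfacet
facet normal 0.246 0.096 -0.965
outer loop
vertex 3.031 -2.042 -0.18
vertex 3.07 -1.337 -0.1
vertex 3.646 -1.739 0.007
endloop
endfacet
facet normal 0.342 -0.887 0.312
outer loop
vertex 3.031 -2.042 -0.18
vertex 3.646 -1.739 0.007
vertex 2.59 -1.523 1.78
endloop
endfacet
facet normal -0.646 -0.752 -0.128
outer loop
vertex -1.422 -0.713 0.405
vertex -2.735 0.564 -0.469
vertex -0.722 -1.051 -1.141
endloop
endfacet
facet normal 0.647 -0.629 0.431
outer loop
vertex 0.435 0.296 -0.911
vertex -1.422 -0.713 0.405
vertex -0.722 -1.051 -1.141
endloop
endfacet
facet normal -0.646 -0.752 -0.129
outer loop
vertex -0.722 -1.051 -1.141
vertex -2.735 0.564 -0.469
vertex -2.035 0.227 -2.015
endloop
endfacet
facet normal 0.405 -0.195 -0.893
outer loop
vertex -2.035 0.227 -2.015
vertex 0.435 0.296 -0.911
vertex -0.722 -1.051 -1.141
endloop
endfacet
facet normal -0.405 0.195 0.893
outer loop
vertex -1.422 -0.713 0.405
vertex -1.578 1.911 -0.239
vertex -2.735 0.564 -0.469
endloop
endfacet
facet normal 0.647 -0.630 0.430
outer loop
vertex -0.265 0.633 0.635
vertex -1.422 -0.713 0.405
vertex 0.435 0.296 -0.911
endloop
endfacet
facet normal -0.405 0.195 0.893
outer loop
vertex -0.265 0.633 0.635
vertex -1.578 1.911 -0.239
vertex -1.422 -0.713 0.405
endloop
endfacet
facet normal -0.647 0.629 -0.430
outer loop
vertex -2.735 0.564 -0.469
vertex -1.578 1.911 -0.239
vertex -2.035 0.227 -2.015
endloop
endfacet
facet normal 0.405 -0.195 -0.893
outer loop
vertex -0.878 1.573 -1.785
vertex 0.435 0.296 -0.911
vertex -2.035 0.227 -2.015
endloop
endfacet
facet normal -0.647 0.630 -0.430
outer loop
vertex -2.035 0.227 -2.015
vertex -1.578 1.911 -0.239
vertex -0.878 1.573 -1.785
endloop
endfacet
facet normal 0.646 0.752 0.129
outer loop
vertex -0.878 1.573 -1.785
vertex -0.265 0.633 0.635
vertex 0.435 0.296 -0.911
endloop
endfacet
facet normal 0.647 0.752 0.128
outer loop
vertex -1.578 1.911 -0.239
vertex -0.265 0.633 0.635
vertex -0.878 1.573 -1.785
endloop
endfacet

endsolid


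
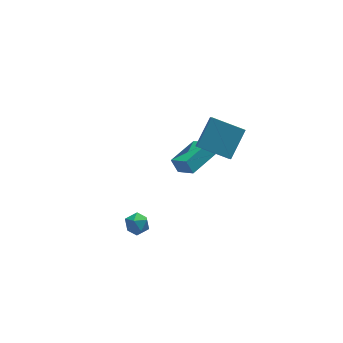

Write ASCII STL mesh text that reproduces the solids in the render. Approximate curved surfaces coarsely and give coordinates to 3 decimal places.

solid 
facet normal -0.325 0.383 0.865
outer loop
vertex 0.594 2.488 -1.625
vertex 2.252 3.726 -1.549
vertex -0.044 3.382 -2.261
endloop
endfacet
facet normal -0.801 -0.597 -0.036
outer loop
vertex 0.268 3.014 -3.091
vertex 0.594 2.488 -1.625
vertex -0.044 3.382 -2.261
endloop
endfacet
facet normal -0.325 0.383 0.864
outer loop
vertex -0.044 3.382 -2.261
vertex 2.252 3.726 -1.549
vertex 1.613 4.62 -2.186
endloop
endfacet
facet normal -0.503 0.704 -0.501
outer loop
vertex 1.613 4.62 -2.186
vertex 0.268 3.014 -3.091
vertex -0.044 3.382 -2.261
endloop
endfacet
facet normal 0.503 -0.704 0.501
outer loop
vertex 0.594 2.488 -1.625
vertex 2.564 3.358 -2.379
vertex 2.252 3.726 -1.549
endloop
endfacet
facet normal -0.800 -0.598 -0.037
outer loop
vertex 0.907 2.12 -2.454
vertex 0.594 2.488 -1.625
vertex 0.268 3.014 -3.091
endloop
endfacet
facet normal 0.503 -0.704 0.502
outer loop
vertex 0.907 2.12 -2.454
vertex 2.564 3.358 -2.379
vertex 0.594 2.488 -1.625
endloop
endfacet
facet normal 0.801 0.598 0.036
outer loop
vertex 2.252 3.726 -1.549
vertex 2.564 3.358 -2.379
vertex 1.613 4.62 -2.186
endloop
endfacet
facet normal -0.503 0.704 -0.502
outer loop
vertex 1.926 4.252 -3.015
vertex 0.268 3.014 -3.091
vertex 1.613 4.62 -2.186
endloop
endfacet
facet normal 0.801 0.598 0.037
outer loop
vertex 1.613 4.62 -2.186
vertex 2.564 3.358 -2.379
vertex 1.926 4.252 -3.015
endloop
endfacet
facet normal 0.326 -0.383 -0.864
outer loop
vertex 1.926 4.252 -3.015
vertex 0.907 2.12 -2.454
vertex 0.268 3.014 -3.091
endloop
endfacet
facet normal 0.325 -0.383 -0.865
outer loop
vertex 2.564 3.358 -2.379
vertex 0.907 2.12 -2.454
vertex 1.926 4.252 -3.015
endloop
endfacet
facet normal -0.817 0.484 0.315
outer loop
vertex 1.365 0.213 4.682
vertex 1.502 0.984 3.853
vertex 0.258 -0.876 3.485
endloop
endfacet
facet normal -0.120 -0.676 0.727
outer loop
vertex 1.858 -1.824 2.867
vertex 1.365 0.213 4.682
vertex 0.258 -0.876 3.485
endloop
endfacet
facet normal -0.816 0.484 0.316
outer loop
vertex 0.258 -0.876 3.485
vertex 1.502 0.984 3.853
vertex 0.395 -0.104 2.657
endloop
endfacet
facet normal -0.565 -0.555 -0.611
outer loop
vertex 0.395 -0.104 2.657
vertex 1.858 -1.824 2.867
vertex 0.258 -0.876 3.485
endloop
endfacet
facet normal 0.565 0.556 0.610
outer loop
vertex 1.365 0.213 4.682
vertex 3.102 0.036 3.235
vertex 1.502 0.984 3.853
endloop
endfacet
facet normal -0.120 -0.676 0.727
outer loop
vertex 2.965 -0.736 4.063
vertex 1.365 0.213 4.682
vertex 1.858 -1.824 2.867
endloop
endfacet
facet normal 0.565 0.555 0.611
outer loop
vertex 2.965 -0.736 4.063
vertex 3.102 0.036 3.235
vertex 1.365 0.213 4.682
endloop
endfacet
facet normal 0.120 0.676 -0.727
outer loop
vertex 1.502 0.984 3.853
vertex 3.102 0.036 3.235
vertex 0.395 -0.104 2.657
endloop
endfacet
facet normal -0.565 -0.555 -0.610
outer loop
vertex 1.995 -1.053 2.038
vertex 1.858 -1.824 2.867
vertex 0.395 -0.104 2.657
endloop
endfacet
facet normal 0.120 0.676 -0.727
outer loop
vertex 0.395 -0.104 2.657
vertex 3.102 0.036 3.235
vertex 1.995 -1.053 2.038
endloop
endfacet
facet normal 0.816 -0.484 -0.315
outer loop
vertex 1.995 -1.053 2.038
vertex 2.965 -0.736 4.063
vertex 1.858 -1.824 2.867
endloop
endfacet
facet normal 0.817 -0.483 -0.316
outer loop
vertex 3.102 0.036 3.235
vertex 2.965 -0.736 4.063
vertex 1.995 -1.053 2.038
endloop
endfacet
facet normal -0.403 0.294 0.867
outer loop
vertex -4.309 -3.409 0.963
vertex -3.978 -3.969 1.307
vertex -3.635 -3.32 1.246
endloop
endfacet
facet normal -0.295 0.852 0.434
outer loop
vertex -4.309 -3.409 0.963
vertex -3.635 -3.32 1.246
vertex -3.796 -3.039 0.585
endloop
endfacet
facet normal -0.656 0.736 -0.170
outer loop
vertex -4.309 -3.409 0.963
vertex -3.796 -3.039 0.585
vertex -4.239 -3.514 0.238
endloop
endfacet
facet normal -0.988 0.107 -0.111
outer loop
vertex -4.309 -3.409 0.963
vertex -4.239 -3.514 0.238
vertex -4.351 -4.088 0.684
endloop
endfacet
facet normal -0.832 -0.166 0.530
outer loop
vertex -4.309 -3.409 0.963
vertex -4.351 -4.088 0.684
vertex -3.978 -3.969 1.307
endloop
endfacet
facet normal 0.403 0.874 0.273
outer loop
vertex -3.796 -3.039 0.585
vertex -3.635 -3.32 1.246
vertex -3.149 -3.372 0.696
endloop
endfacet
facet normal 0.225 -0.027 0.974
outer loop
vertex -3.635 -3.32 1.246
vertex -3.978 -3.969 1.307
vertex -3.261 -3.946 1.142
endloop
endfacet
facet normal -0.470 -0.771 0.429
outer loop
vertex -3.978 -3.969 1.307
vertex -4.351 -4.088 0.684
vertex -3.704 -4.421 0.795
endloop
endfacet
facet normal -0.722 -0.331 -0.607
outer loop
vertex -4.351 -4.088 0.684
vertex -4.239 -3.514 0.238
vertex -3.865 -4.14 0.134
endloop
endfacet
facet normal -0.184 0.686 -0.704
outer loop
vertex -4.239 -3.514 0.238
vertex -3.796 -3.039 0.585
vertex -3.522 -3.491 0.073
endloop
endfacet
facet normal 0.988 -0.107 0.111
outer loop
vertex -3.191 -4.051 0.417
vertex -3.149 -3.372 0.696
vertex -3.261 -3.946 1.142
endloop
endfacet
facet normal 0.656 -0.736 0.170
outer loop
vertex -3.191 -4.051 0.417
vertex -3.261 -3.946 1.142
vertex -3.704 -4.421 0.795
endloop
endfacet
facet normal 0.295 -0.852 -0.434
outer loop
vertex -3.191 -4.051 0.417
vertex -3.704 -4.421 0.795
vertex -3.865 -4.14 0.134
endloop
endfacet
facet normal 0.403 -0.294 -0.867
outer loop
vertex -3.191 -4.051 0.417
vertex -3.865 -4.14 0.134
vertex -3.522 -3.491 0.073
endloop
endfacet
facet normal 0.832 0.166 -0.530
outer loop
vertex -3.191 -4.051 0.417
vertex -3.522 -3.491 0.073
vertex -3.149 -3.372 0.696
endloop
endfacet
facet normal 0.722 0.331 0.607
outer loop
vertex -3.261 -3.946 1.142
vertex -3.149 -3.372 0.696
vertex -3.635 -3.32 1.246
endloop
endfacet
facet normal 0.184 -0.686 0.704
outer loop
vertex -3.704 -4.421 0.795
vertex -3.261 -3.946 1.142
vertex -3.978 -3.969 1.307
endloop
endfacet
facet normal -0.403 -0.874 -0.273
outer loop
vertex -3.865 -4.14 0.134
vertex -3.704 -4.421 0.795
vertex -4.351 -4.088 0.684
endloop
endfacet
facet normal -0.225 0.027 -0.974
outer loop
vertex -3.522 -3.491 0.073
vertex -3.865 -4.14 0.134
vertex -4.239 -3.514 0.238
endloop
endfacet
facet normal 0.470 0.771 -0.429
outer loop
vertex -3.149 -3.372 0.696
vertex -3.522 -3.491 0.073
vertex -3.796 -3.039 0.585
endloop
endfacet

endsolid


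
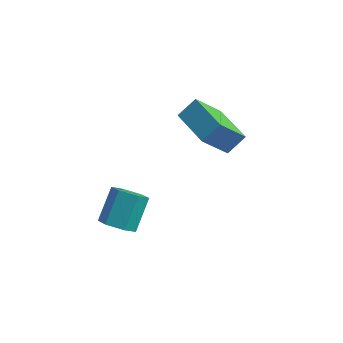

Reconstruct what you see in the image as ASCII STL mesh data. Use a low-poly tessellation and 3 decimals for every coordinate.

solid 
facet normal -0.050 -0.723 -0.689
outer loop
vertex -0.142 -4.165 -0.467
vertex -0.705 -3.687 -0.927
vertex 0.149 -3.61 -1.07
endloop
endfacet
facet normal 0.941 -0.266 0.210
outer loop
vertex -0.142 -4.165 -0.467
vertex 0.149 -3.61 -1.07
vertex -0.051 -2.87 0.766
endloop
endfacet
facet normal 0.941 -0.266 0.210
outer loop
vertex -0.051 -2.87 0.766
vertex 0.149 -3.61 -1.07
vertex 0.24 -2.316 0.163
endloop
endfacet
facet normal 0.051 0.723 0.689
outer loop
vertex -0.051 -2.87 0.766
vertex 0.24 -2.316 0.163
vertex -0.615 -2.393 0.307
endloop
endfacet
facet normal -0.050 -0.723 -0.689
outer loop
vertex 0.149 -3.61 -1.07
vertex -0.705 -3.687 -0.927
vertex -0.414 -3.132 -1.53
endloop
endfacet
facet normal 0.761 0.419 -0.496
outer loop
vertex 0.149 -3.61 -1.07
vertex -0.414 -3.132 -1.53
vertex 0.24 -2.316 0.163
endloop
endfacet
facet normal 0.760 0.420 -0.496
outer loop
vertex 0.24 -2.316 0.163
vertex -0.414 -3.132 -1.53
vertex -0.324 -1.838 -0.297
endloop
endfacet
facet normal 0.051 0.723 0.689
outer loop
vertex 0.24 -2.316 0.163
vertex -0.324 -1.838 -0.297
vertex -0.615 -2.393 0.307
endloop
endfacet
facet normal -0.050 -0.723 -0.689
outer loop
vertex -0.414 -3.132 -1.53
vertex -0.705 -3.687 -0.927
vertex -1.269 -3.21 -1.386
endloop
endfacet
facet normal -0.181 0.685 -0.706
outer loop
vertex -0.414 -3.132 -1.53
vertex -1.269 -3.21 -1.386
vertex -0.324 -1.838 -0.297
endloop
endfacet
facet normal -0.181 0.685 -0.706
outer loop
vertex -0.324 -1.838 -0.297
vertex -1.269 -3.21 -1.386
vertex -1.178 -1.915 -0.153
endloop
endfacet
facet normal 0.051 0.723 0.689
outer loop
vertex -0.324 -1.838 -0.297
vertex -1.178 -1.915 -0.153
vertex -0.615 -2.393 0.307
endloop
endfacet
facet normal -0.051 -0.723 -0.689
outer loop
vertex -1.269 -3.21 -1.386
vertex -0.705 -3.687 -0.927
vertex -1.56 -3.764 -0.783
endloop
endfacet
facet normal -0.941 0.266 -0.210
outer loop
vertex -1.269 -3.21 -1.386
vertex -1.56 -3.764 -0.783
vertex -1.178 -1.915 -0.153
endloop
endfacet
facet normal -0.941 0.266 -0.209
outer loop
vertex -1.178 -1.915 -0.153
vertex -1.56 -3.764 -0.783
vertex -1.469 -2.47 0.45
endloop
endfacet
facet normal 0.050 0.723 0.689
outer loop
vertex -1.178 -1.915 -0.153
vertex -1.469 -2.47 0.45
vertex -0.615 -2.393 0.307
endloop
endfacet
facet normal -0.051 -0.723 -0.689
outer loop
vertex -1.56 -3.764 -0.783
vertex -0.705 -3.687 -0.927
vertex -0.996 -4.242 -0.323
endloop
endfacet
facet normal -0.760 -0.419 0.496
outer loop
vertex -1.56 -3.764 -0.783
vertex -0.996 -4.242 -0.323
vertex -1.469 -2.47 0.45
endloop
endfacet
facet normal -0.761 -0.419 0.495
outer loop
vertex -1.469 -2.47 0.45
vertex -0.996 -4.242 -0.323
vertex -0.906 -2.948 0.91
endloop
endfacet
facet normal 0.050 0.723 0.689
outer loop
vertex -1.469 -2.47 0.45
vertex -0.906 -2.948 0.91
vertex -0.615 -2.393 0.307
endloop
endfacet
facet normal -0.051 -0.723 -0.689
outer loop
vertex -0.996 -4.242 -0.323
vertex -0.705 -3.687 -0.927
vertex -0.142 -4.165 -0.467
endloop
endfacet
facet normal 0.181 -0.685 0.706
outer loop
vertex -0.996 -4.242 -0.323
vertex -0.142 -4.165 -0.467
vertex -0.906 -2.948 0.91
endloop
endfacet
facet normal 0.181 -0.685 0.706
outer loop
vertex -0.906 -2.948 0.91
vertex -0.142 -4.165 -0.467
vertex -0.051 -2.87 0.766
endloop
endfacet
facet normal 0.050 0.723 0.689
outer loop
vertex -0.906 -2.948 0.91
vertex -0.051 -2.87 0.766
vertex -0.615 -2.393 0.307
endloop
endfacet
facet normal -0.787 0.617 0.012
outer loop
vertex 0.107 1.337 2.686
vertex 0.673 2.044 3.443
vertex 0.919 2.404 1.083
endloop
endfacet
facet normal -0.480 -0.599 -0.641
outer loop
vertex 2.587 1.096 1.057
vertex 0.107 1.337 2.686
vertex 0.919 2.404 1.083
endloop
endfacet
facet normal -0.787 0.617 0.012
outer loop
vertex 0.919 2.404 1.083
vertex 0.673 2.044 3.443
vertex 1.485 3.111 1.839
endloop
endfacet
facet normal 0.388 0.510 -0.768
outer loop
vertex 1.485 3.111 1.839
vertex 2.587 1.096 1.057
vertex 0.919 2.404 1.083
endloop
endfacet
facet normal -0.388 -0.511 0.767
outer loop
vertex 0.107 1.337 2.686
vertex 2.341 0.736 3.417
vertex 0.673 2.044 3.443
endloop
endfacet
facet normal -0.479 -0.599 -0.641
outer loop
vertex 1.775 0.029 2.661
vertex 0.107 1.337 2.686
vertex 2.587 1.096 1.057
endloop
endfacet
facet normal -0.388 -0.510 0.768
outer loop
vertex 1.775 0.029 2.661
vertex 2.341 0.736 3.417
vertex 0.107 1.337 2.686
endloop
endfacet
facet normal 0.480 0.599 0.641
outer loop
vertex 0.673 2.044 3.443
vertex 2.341 0.736 3.417
vertex 1.485 3.111 1.839
endloop
endfacet
facet normal 0.389 0.510 -0.767
outer loop
vertex 3.153 1.803 1.814
vertex 2.587 1.096 1.057
vertex 1.485 3.111 1.839
endloop
endfacet
facet normal 0.479 0.599 0.641
outer loop
vertex 1.485 3.111 1.839
vertex 2.341 0.736 3.417
vertex 3.153 1.803 1.814
endloop
endfacet
facet normal 0.787 -0.617 -0.012
outer loop
vertex 3.153 1.803 1.814
vertex 1.775 0.029 2.661
vertex 2.587 1.096 1.057
endloop
endfacet
facet normal 0.787 -0.617 -0.012
outer loop
vertex 2.341 0.736 3.417
vertex 1.775 0.029 2.661
vertex 3.153 1.803 1.814
endloop
endfacet

endsolid


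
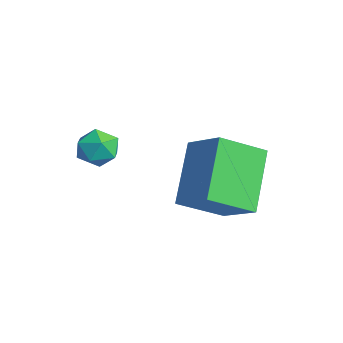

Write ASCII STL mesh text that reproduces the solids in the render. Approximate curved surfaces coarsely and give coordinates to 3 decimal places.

solid 
facet normal -0.383 0.604 0.699
outer loop
vertex -3.443 -3.202 -0.768
vertex -3.154 -3.538 -0.319
vertex -2.86 -3.046 -0.583
endloop
endfacet
facet normal -0.283 0.955 0.087
outer loop
vertex -3.443 -3.202 -0.768
vertex -2.86 -3.046 -0.583
vertex -3.011 -3.035 -1.196
endloop
endfacet
facet normal -0.659 0.622 -0.422
outer loop
vertex -3.443 -3.202 -0.768
vertex -3.011 -3.035 -1.196
vertex -3.397 -3.521 -1.31
endloop
endfacet
facet normal -0.990 0.068 -0.124
outer loop
vertex -3.443 -3.202 -0.768
vertex -3.397 -3.521 -1.31
vertex -3.486 -3.831 -0.768
endloop
endfacet
facet normal -0.820 0.056 0.570
outer loop
vertex -3.443 -3.202 -0.768
vertex -3.486 -3.831 -0.768
vertex -3.154 -3.538 -0.319
endloop
endfacet
facet normal 0.410 0.908 -0.085
outer loop
vertex -3.011 -3.035 -1.196
vertex -2.86 -3.046 -0.583
vertex -2.454 -3.269 -1.012
endloop
endfacet
facet normal 0.247 0.339 0.908
outer loop
vertex -2.86 -3.046 -0.583
vertex -3.154 -3.538 -0.319
vertex -2.543 -3.579 -0.47
endloop
endfacet
facet normal -0.461 -0.548 0.698
outer loop
vertex -3.154 -3.538 -0.319
vertex -3.486 -3.831 -0.768
vertex -2.929 -4.065 -0.584
endloop
endfacet
facet normal -0.737 -0.528 -0.423
outer loop
vertex -3.486 -3.831 -0.768
vertex -3.397 -3.521 -1.31
vertex -3.08 -4.054 -1.197
endloop
endfacet
facet normal -0.199 0.371 -0.907
outer loop
vertex -3.397 -3.521 -1.31
vertex -3.011 -3.035 -1.196
vertex -2.786 -3.562 -1.461
endloop
endfacet
facet normal 0.990 -0.068 0.124
outer loop
vertex -2.497 -3.898 -1.012
vertex -2.454 -3.269 -1.012
vertex -2.543 -3.579 -0.47
endloop
endfacet
facet normal 0.659 -0.622 0.422
outer loop
vertex -2.497 -3.898 -1.012
vertex -2.543 -3.579 -0.47
vertex -2.929 -4.065 -0.584
endloop
endfacet
facet normal 0.283 -0.955 -0.087
outer loop
vertex -2.497 -3.898 -1.012
vertex -2.929 -4.065 -0.584
vertex -3.08 -4.054 -1.197
endloop
endfacet
facet normal 0.383 -0.604 -0.699
outer loop
vertex -2.497 -3.898 -1.012
vertex -3.08 -4.054 -1.197
vertex -2.786 -3.562 -1.461
endloop
endfacet
facet normal 0.820 -0.056 -0.570
outer loop
vertex -2.497 -3.898 -1.012
vertex -2.786 -3.562 -1.461
vertex -2.454 -3.269 -1.012
endloop
endfacet
facet normal 0.737 0.528 0.423
outer loop
vertex -2.543 -3.579 -0.47
vertex -2.454 -3.269 -1.012
vertex -2.86 -3.046 -0.583
endloop
endfacet
facet normal 0.199 -0.371 0.907
outer loop
vertex -2.929 -4.065 -0.584
vertex -2.543 -3.579 -0.47
vertex -3.154 -3.538 -0.319
endloop
endfacet
facet normal -0.410 -0.908 0.085
outer loop
vertex -3.08 -4.054 -1.197
vertex -2.929 -4.065 -0.584
vertex -3.486 -3.831 -0.768
endloop
endfacet
facet normal -0.247 -0.339 -0.908
outer loop
vertex -2.786 -3.562 -1.461
vertex -3.08 -4.054 -1.197
vertex -3.397 -3.521 -1.31
endloop
endfacet
facet normal 0.461 0.548 -0.698
outer loop
vertex -2.454 -3.269 -1.012
vertex -2.786 -3.562 -1.461
vertex -3.011 -3.035 -1.196
endloop
endfacet
facet normal -0.793 -0.311 -0.524
outer loop
vertex -1.663 -1.661 -0.357
vertex -1.673 -0.416 -1.081
vertex -0.506 -2.411 -1.665
endloop
endfacet
facet normal 0.007 -0.865 0.502
outer loop
vertex 0.533 -2.004 -0.979
vertex -1.663 -1.661 -0.357
vertex -0.506 -2.411 -1.665
endloop
endfacet
facet normal -0.793 -0.311 -0.524
outer loop
vertex -0.506 -2.411 -1.665
vertex -1.673 -0.416 -1.081
vertex -0.516 -1.166 -2.388
endloop
endfacet
facet normal 0.609 -0.395 -0.688
outer loop
vertex -0.516 -1.166 -2.388
vertex 0.533 -2.004 -0.979
vertex -0.506 -2.411 -1.665
endloop
endfacet
facet normal -0.609 0.395 0.688
outer loop
vertex -1.663 -1.661 -0.357
vertex -0.634 -0.009 -0.395
vertex -1.673 -0.416 -1.081
endloop
endfacet
facet normal 0.007 -0.865 0.503
outer loop
vertex -0.624 -1.254 0.328
vertex -1.663 -1.661 -0.357
vertex 0.533 -2.004 -0.979
endloop
endfacet
facet normal -0.608 0.395 0.688
outer loop
vertex -0.624 -1.254 0.328
vertex -0.634 -0.009 -0.395
vertex -1.663 -1.661 -0.357
endloop
endfacet
facet normal -0.007 0.865 -0.502
outer loop
vertex -1.673 -0.416 -1.081
vertex -0.634 -0.009 -0.395
vertex -0.516 -1.166 -2.388
endloop
endfacet
facet normal 0.608 -0.395 -0.688
outer loop
vertex 0.523 -0.759 -1.703
vertex 0.533 -2.004 -0.979
vertex -0.516 -1.166 -2.388
endloop
endfacet
facet normal -0.007 0.865 -0.502
outer loop
vertex -0.516 -1.166 -2.388
vertex -0.634 -0.009 -0.395
vertex 0.523 -0.759 -1.703
endloop
endfacet
facet normal 0.793 0.311 0.524
outer loop
vertex 0.523 -0.759 -1.703
vertex -0.624 -1.254 0.328
vertex 0.533 -2.004 -0.979
endloop
endfacet
facet normal 0.793 0.310 0.524
outer loop
vertex -0.634 -0.009 -0.395
vertex -0.624 -1.254 0.328
vertex 0.523 -0.759 -1.703
endloop
endfacet

endsolid


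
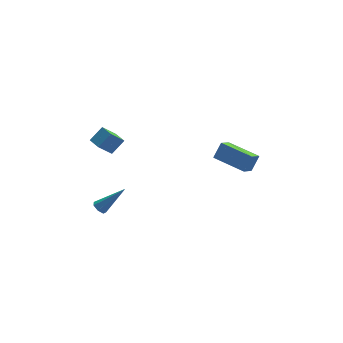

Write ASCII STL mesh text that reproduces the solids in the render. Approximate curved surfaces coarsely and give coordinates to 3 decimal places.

solid 
facet normal -0.644 -0.186 0.742
outer loop
vertex -3.242 -0.792 2.509
vertex -3.514 0.076 2.491
vertex -4.031 -1.055 1.758
endloop
endfacet
facet normal 0.299 -0.954 0.020
outer loop
vertex -3.206 -0.816 0.809
vertex -3.242 -0.792 2.509
vertex -4.031 -1.055 1.758
endloop
endfacet
facet normal -0.644 -0.186 0.742
outer loop
vertex -4.031 -1.055 1.758
vertex -3.514 0.076 2.491
vertex -4.302 -0.186 1.741
endloop
endfacet
facet normal -0.704 -0.233 -0.671
outer loop
vertex -4.302 -0.186 1.741
vertex -3.206 -0.816 0.809
vertex -4.031 -1.055 1.758
endloop
endfacet
facet normal 0.704 0.234 0.671
outer loop
vertex -3.242 -0.792 2.509
vertex -2.689 0.315 1.542
vertex -3.514 0.076 2.491
endloop
endfacet
facet normal 0.298 -0.954 0.020
outer loop
vertex -2.418 -0.554 1.559
vertex -3.242 -0.792 2.509
vertex -3.206 -0.816 0.809
endloop
endfacet
facet normal 0.705 0.233 0.670
outer loop
vertex -2.418 -0.554 1.559
vertex -2.689 0.315 1.542
vertex -3.242 -0.792 2.509
endloop
endfacet
facet normal -0.299 0.954 -0.019
outer loop
vertex -3.514 0.076 2.491
vertex -2.689 0.315 1.542
vertex -4.302 -0.186 1.741
endloop
endfacet
facet normal -0.704 -0.235 -0.670
outer loop
vertex -3.478 0.052 0.791
vertex -3.206 -0.816 0.809
vertex -4.302 -0.186 1.741
endloop
endfacet
facet normal -0.299 0.954 -0.020
outer loop
vertex -4.302 -0.186 1.741
vertex -2.689 0.315 1.542
vertex -3.478 0.052 0.791
endloop
endfacet
facet normal 0.644 0.186 -0.742
outer loop
vertex -3.478 0.052 0.791
vertex -2.418 -0.554 1.559
vertex -3.206 -0.816 0.809
endloop
endfacet
facet normal 0.644 0.186 -0.742
outer loop
vertex -2.689 0.315 1.542
vertex -2.418 -0.554 1.559
vertex -3.478 0.052 0.791
endloop
endfacet
facet normal -0.614 -0.573 0.543
outer loop
vertex 4.509 -2.418 0.061
vertex 3.203 -0.792 0.3
vertex 3.96 -2.721 -0.879
endloop
endfacet
facet normal 0.622 -0.775 -0.114
outer loop
vertex 4.617 -2.108 -1.46
vertex 4.509 -2.418 0.061
vertex 3.96 -2.721 -0.879
endloop
endfacet
facet normal -0.614 -0.573 0.543
outer loop
vertex 3.96 -2.721 -0.879
vertex 3.203 -0.792 0.3
vertex 2.654 -1.095 -0.64
endloop
endfacet
facet normal -0.486 -0.268 -0.832
outer loop
vertex 2.654 -1.095 -0.64
vertex 4.617 -2.108 -1.46
vertex 3.96 -2.721 -0.879
endloop
endfacet
facet normal 0.486 0.268 0.832
outer loop
vertex 4.509 -2.418 0.061
vertex 3.86 -0.179 -0.281
vertex 3.203 -0.792 0.3
endloop
endfacet
facet normal 0.622 -0.775 -0.114
outer loop
vertex 5.166 -1.805 -0.52
vertex 4.509 -2.418 0.061
vertex 4.617 -2.108 -1.46
endloop
endfacet
facet normal 0.486 0.268 0.832
outer loop
vertex 5.166 -1.805 -0.52
vertex 3.86 -0.179 -0.281
vertex 4.509 -2.418 0.061
endloop
endfacet
facet normal -0.622 0.775 0.114
outer loop
vertex 3.203 -0.792 0.3
vertex 3.86 -0.179 -0.281
vertex 2.654 -1.095 -0.64
endloop
endfacet
facet normal -0.486 -0.268 -0.832
outer loop
vertex 3.311 -0.482 -1.221
vertex 4.617 -2.108 -1.46
vertex 2.654 -1.095 -0.64
endloop
endfacet
facet normal -0.622 0.775 0.114
outer loop
vertex 2.654 -1.095 -0.64
vertex 3.86 -0.179 -0.281
vertex 3.311 -0.482 -1.221
endloop
endfacet
facet normal 0.614 0.573 -0.543
outer loop
vertex 3.311 -0.482 -1.221
vertex 5.166 -1.805 -0.52
vertex 4.617 -2.108 -1.46
endloop
endfacet
facet normal 0.614 0.573 -0.543
outer loop
vertex 3.86 -0.179 -0.281
vertex 5.166 -1.805 -0.52
vertex 3.311 -0.482 -1.221
endloop
endfacet
facet normal -0.709 0.067 -0.702
outer loop
vertex -3.644 -0.876 -4.262
vertex -3.978 -0.719 -3.91
vertex -3.665 -0.438 -4.199
endloop
endfacet
facet normal 0.840 0.117 -0.530
outer loop
vertex -3.644 -0.876 -4.262
vertex -3.665 -0.438 -4.199
vertex -2.502 -0.861 -2.45
endloop
endfacet
facet normal -0.709 0.069 -0.701
outer loop
vertex -3.665 -0.438 -4.199
vertex -3.978 -0.719 -3.91
vertex -3.921 -0.212 -3.918
endloop
endfacet
facet normal 0.546 0.822 -0.164
outer loop
vertex -3.665 -0.438 -4.199
vertex -3.921 -0.212 -3.918
vertex -2.502 -0.861 -2.45
endloop
endfacet
facet normal -0.709 0.069 -0.702
outer loop
vertex -3.921 -0.212 -3.918
vertex -3.978 -0.719 -3.91
vertex -4.22 -0.367 -3.631
endloop
endfacet
facet normal -0.044 0.897 0.439
outer loop
vertex -3.921 -0.212 -3.918
vertex -4.22 -0.367 -3.631
vertex -2.502 -0.861 -2.45
endloop
endfacet
facet normal -0.710 0.068 -0.701
outer loop
vertex -4.22 -0.367 -3.631
vertex -3.978 -0.719 -3.91
vertex -4.336 -0.787 -3.554
endloop
endfacet
facet normal -0.486 0.286 0.826
outer loop
vertex -4.22 -0.367 -3.631
vertex -4.336 -0.787 -3.554
vertex -2.502 -0.861 -2.45
endloop
endfacet
facet normal -0.710 0.069 -0.701
outer loop
vertex -4.336 -0.787 -3.554
vertex -3.978 -0.719 -3.91
vertex -4.183 -1.155 -3.745
endloop
endfacet
facet normal -0.446 -0.551 0.705
outer loop
vertex -4.336 -0.787 -3.554
vertex -4.183 -1.155 -3.745
vertex -2.502 -0.861 -2.45
endloop
endfacet
facet normal -0.709 0.068 -0.702
outer loop
vertex -4.183 -1.155 -3.745
vertex -3.978 -0.719 -3.91
vertex -3.875 -1.195 -4.06
endloop
endfacet
facet normal 0.043 -0.985 0.167
outer loop
vertex -4.183 -1.155 -3.745
vertex -3.875 -1.195 -4.06
vertex -2.502 -0.861 -2.45
endloop
endfacet
facet normal -0.708 0.068 -0.703
outer loop
vertex -3.875 -1.195 -4.06
vertex -3.978 -0.719 -3.91
vertex -3.644 -0.876 -4.262
endloop
endfacet
facet normal 0.616 -0.688 -0.383
outer loop
vertex -3.875 -1.195 -4.06
vertex -3.644 -0.876 -4.262
vertex -2.502 -0.861 -2.45
endloop
endfacet

endsolid


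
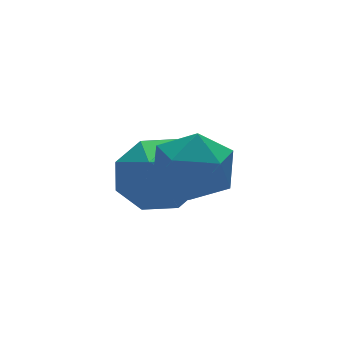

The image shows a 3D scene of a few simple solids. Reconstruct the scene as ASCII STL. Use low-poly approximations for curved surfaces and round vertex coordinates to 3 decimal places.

solid 
facet normal 0.479 0.532 -0.698
outer loop
vertex -0.613 -2.814 -4.011
vertex -1.299 -1.983 -3.848
vertex -0.342 -2.287 -3.423
endloop
endfacet
facet normal 0.365 -0.771 0.523
outer loop
vertex -0.613 -2.814 -4.011
vertex -0.342 -2.287 -3.423
vertex -1.941 -2.697 -2.912
endloop
endfacet
facet normal 0.479 0.533 -0.697
outer loop
vertex -0.342 -2.287 -3.423
vertex -1.299 -1.983 -3.848
vertex -0.633 -1.582 -3.084
endloop
endfacet
facet normal 0.357 -0.281 0.891
outer loop
vertex -0.342 -2.287 -3.423
vertex -0.633 -1.582 -3.084
vertex -1.941 -2.697 -2.912
endloop
endfacet
facet normal 0.479 0.533 -0.697
outer loop
vertex -0.633 -1.582 -3.084
vertex -1.299 -1.983 -3.848
vertex -1.314 -1.112 -3.193
endloop
endfacet
facet normal -0.029 0.186 0.982
outer loop
vertex -0.633 -1.582 -3.084
vertex -1.314 -1.112 -3.193
vertex -1.941 -2.697 -2.912
endloop
endfacet
facet normal 0.478 0.533 -0.698
outer loop
vertex -1.314 -1.112 -3.193
vertex -1.299 -1.983 -3.848
vertex -1.986 -1.153 -3.685
endloop
endfacet
facet normal -0.566 0.356 0.744
outer loop
vertex -1.314 -1.112 -3.193
vertex -1.986 -1.153 -3.685
vertex -1.941 -2.697 -2.912
endloop
endfacet
facet normal 0.478 0.533 -0.698
outer loop
vertex -1.986 -1.153 -3.685
vertex -1.299 -1.983 -3.848
vertex -2.256 -1.68 -4.272
endloop
endfacet
facet normal -0.940 0.130 0.315
outer loop
vertex -1.986 -1.153 -3.685
vertex -2.256 -1.68 -4.272
vertex -1.941 -2.697 -2.912
endloop
endfacet
facet normal 0.478 0.533 -0.698
outer loop
vertex -2.256 -1.68 -4.272
vertex -1.299 -1.983 -3.848
vertex -1.966 -2.385 -4.611
endloop
endfacet
facet normal -0.932 -0.358 -0.052
outer loop
vertex -2.256 -1.68 -4.272
vertex -1.966 -2.385 -4.611
vertex -1.941 -2.697 -2.912
endloop
endfacet
facet normal 0.478 0.533 -0.698
outer loop
vertex -1.966 -2.385 -4.611
vertex -1.299 -1.983 -3.848
vertex -1.285 -2.854 -4.503
endloop
endfacet
facet normal -0.546 -0.826 -0.144
outer loop
vertex -1.966 -2.385 -4.611
vertex -1.285 -2.854 -4.503
vertex -1.941 -2.697 -2.912
endloop
endfacet
facet normal 0.479 0.532 -0.698
outer loop
vertex -1.285 -2.854 -4.503
vertex -1.299 -1.983 -3.848
vertex -0.613 -2.814 -4.011
endloop
endfacet
facet normal -0.010 -0.996 0.094
outer loop
vertex -1.285 -2.854 -4.503
vertex -0.613 -2.814 -4.011
vertex -1.941 -2.697 -2.912
endloop
endfacet
facet normal -0.105 0.985 0.135
outer loop
vertex -1.735 -3.144 -2.976
vertex -2.084 -3.312 -2.022
vertex -1.075 -3.182 -2.186
endloop
endfacet
facet normal 0.429 0.846 -0.318
outer loop
vertex -1.735 -3.144 -2.976
vertex -1.075 -3.182 -2.186
vertex -0.837 -3.638 -3.078
endloop
endfacet
facet normal 0.163 0.475 -0.865
outer loop
vertex -1.735 -3.144 -2.976
vertex -0.837 -3.638 -3.078
vertex -1.698 -4.05 -3.466
endloop
endfacet
facet normal -0.536 0.385 -0.752
outer loop
vertex -1.735 -3.144 -2.976
vertex -1.698 -4.05 -3.466
vertex -2.469 -3.848 -2.813
endloop
endfacet
facet normal -0.701 0.700 -0.133
outer loop
vertex -1.735 -3.144 -2.976
vertex -2.469 -3.848 -2.813
vertex -2.084 -3.312 -2.022
endloop
endfacet
facet normal 0.902 0.431 0.021
outer loop
vertex -0.837 -3.638 -3.078
vertex -1.075 -3.182 -2.186
vertex -0.631 -4.112 -2.187
endloop
endfacet
facet normal 0.038 0.657 0.753
outer loop
vertex -1.075 -3.182 -2.186
vertex -2.084 -3.312 -2.022
vertex -1.402 -3.91 -1.534
endloop
endfacet
facet normal -0.927 0.196 0.319
outer loop
vertex -2.084 -3.312 -2.022
vertex -2.469 -3.848 -2.813
vertex -2.263 -4.322 -1.922
endloop
endfacet
facet normal -0.660 -0.314 -0.682
outer loop
vertex -2.469 -3.848 -2.813
vertex -1.698 -4.05 -3.466
vertex -2.025 -4.778 -2.814
endloop
endfacet
facet normal 0.471 -0.169 -0.866
outer loop
vertex -1.698 -4.05 -3.466
vertex -0.837 -3.638 -3.078
vertex -1.016 -4.648 -2.978
endloop
endfacet
facet normal 0.536 -0.385 0.752
outer loop
vertex -1.365 -4.816 -2.024
vertex -0.631 -4.112 -2.187
vertex -1.402 -3.91 -1.534
endloop
endfacet
facet normal -0.163 -0.475 0.865
outer loop
vertex -1.365 -4.816 -2.024
vertex -1.402 -3.91 -1.534
vertex -2.263 -4.322 -1.922
endloop
endfacet
facet normal -0.429 -0.846 0.318
outer loop
vertex -1.365 -4.816 -2.024
vertex -2.263 -4.322 -1.922
vertex -2.025 -4.778 -2.814
endloop
endfacet
facet normal 0.105 -0.985 -0.135
outer loop
vertex -1.365 -4.816 -2.024
vertex -2.025 -4.778 -2.814
vertex -1.016 -4.648 -2.978
endloop
endfacet
facet normal 0.701 -0.700 0.133
outer loop
vertex -1.365 -4.816 -2.024
vertex -1.016 -4.648 -2.978
vertex -0.631 -4.112 -2.187
endloop
endfacet
facet normal 0.660 0.314 0.682
outer loop
vertex -1.402 -3.91 -1.534
vertex -0.631 -4.112 -2.187
vertex -1.075 -3.182 -2.186
endloop
endfacet
facet normal -0.471 0.169 0.866
outer loop
vertex -2.263 -4.322 -1.922
vertex -1.402 -3.91 -1.534
vertex -2.084 -3.312 -2.022
endloop
endfacet
facet normal -0.902 -0.431 -0.021
outer loop
vertex -2.025 -4.778 -2.814
vertex -2.263 -4.322 -1.922
vertex -2.469 -3.848 -2.813
endloop
endfacet
facet normal -0.038 -0.657 -0.753
outer loop
vertex -1.016 -4.648 -2.978
vertex -2.025 -4.778 -2.814
vertex -1.698 -4.05 -3.466
endloop
endfacet
facet normal 0.927 -0.196 -0.319
outer loop
vertex -0.631 -4.112 -2.187
vertex -1.016 -4.648 -2.978
vertex -0.837 -3.638 -3.078
endloop
endfacet

endsolid
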